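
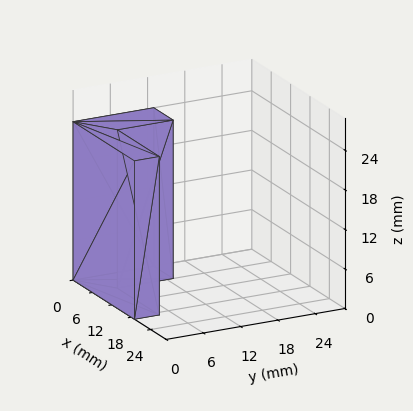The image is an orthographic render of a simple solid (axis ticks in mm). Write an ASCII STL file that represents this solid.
Reading the render: the shape is an L-shaped prism: outer 19 × 13 mm, arm thicknesses ≈ 4 mm (horizontal) and 6 mm (vertical), extruded 24 mm in z (dimensions read to the nearest mm from the axis ticks). For the STL, each face is triangulated and given an outward normal.

solid part
  facet normal 0.0000 0.0000 -1.0000
    outer loop
      vertex 19.0 4.0 0.0
      vertex 19.0 0.0 0.0
      vertex 0.0 0.0 0.0
    endloop
  endfacet
  facet normal 0.0000 0.0000 -1.0000
    outer loop
      vertex 6.0 4.0 0.0
      vertex 19.0 4.0 0.0
      vertex 0.0 0.0 0.0
    endloop
  endfacet
  facet normal 0.0000 0.0000 -1.0000
    outer loop
      vertex 6.0 13.0 0.0
      vertex 6.0 4.0 0.0
      vertex 0.0 0.0 0.0
    endloop
  endfacet
  facet normal 0.0000 0.0000 -1.0000
    outer loop
      vertex 0.0 13.0 0.0
      vertex 6.0 13.0 0.0
      vertex 0.0 0.0 0.0
    endloop
  endfacet
  facet normal 0.0000 0.0000 1.0000
    outer loop
      vertex 0.0 0.0 24.0
      vertex 19.0 0.0 24.0
      vertex 19.0 4.0 24.0
    endloop
  endfacet
  facet normal 0.0000 0.0000 1.0000
    outer loop
      vertex 0.0 0.0 24.0
      vertex 19.0 4.0 24.0
      vertex 6.0 4.0 24.0
    endloop
  endfacet
  facet normal 0.0000 0.0000 1.0000
    outer loop
      vertex 0.0 0.0 24.0
      vertex 6.0 4.0 24.0
      vertex 6.0 13.0 24.0
    endloop
  endfacet
  facet normal 0.0000 0.0000 1.0000
    outer loop
      vertex 0.0 0.0 24.0
      vertex 6.0 13.0 24.0
      vertex 0.0 13.0 24.0
    endloop
  endfacet
  facet normal 0.0000 -1.0000 0.0000
    outer loop
      vertex 0.0 0.0 0.0
      vertex 19.0 0.0 0.0
      vertex 19.0 0.0 24.0
    endloop
  endfacet
  facet normal 0.0000 -1.0000 0.0000
    outer loop
      vertex 0.0 0.0 0.0
      vertex 19.0 0.0 24.0
      vertex 0.0 0.0 24.0
    endloop
  endfacet
  facet normal 1.0000 0.0000 0.0000
    outer loop
      vertex 19.0 0.0 0.0
      vertex 19.0 4.0 0.0
      vertex 19.0 4.0 24.0
    endloop
  endfacet
  facet normal 1.0000 0.0000 0.0000
    outer loop
      vertex 19.0 0.0 0.0
      vertex 19.0 4.0 24.0
      vertex 19.0 0.0 24.0
    endloop
  endfacet
  facet normal 0.0000 1.0000 0.0000
    outer loop
      vertex 19.0 4.0 0.0
      vertex 6.0 4.0 0.0
      vertex 6.0 4.0 24.0
    endloop
  endfacet
  facet normal 0.0000 1.0000 0.0000
    outer loop
      vertex 19.0 4.0 0.0
      vertex 6.0 4.0 24.0
      vertex 19.0 4.0 24.0
    endloop
  endfacet
  facet normal 1.0000 0.0000 0.0000
    outer loop
      vertex 6.0 4.0 0.0
      vertex 6.0 13.0 0.0
      vertex 6.0 13.0 24.0
    endloop
  endfacet
  facet normal 1.0000 0.0000 0.0000
    outer loop
      vertex 6.0 4.0 0.0
      vertex 6.0 13.0 24.0
      vertex 6.0 4.0 24.0
    endloop
  endfacet
  facet normal 0.0000 1.0000 0.0000
    outer loop
      vertex 6.0 13.0 0.0
      vertex 0.0 13.0 0.0
      vertex 0.0 13.0 24.0
    endloop
  endfacet
  facet normal 0.0000 1.0000 0.0000
    outer loop
      vertex 6.0 13.0 0.0
      vertex 0.0 13.0 24.0
      vertex 6.0 13.0 24.0
    endloop
  endfacet
  facet normal -1.0000 0.0000 0.0000
    outer loop
      vertex 0.0 13.0 0.0
      vertex 0.0 0.0 0.0
      vertex 0.0 0.0 24.0
    endloop
  endfacet
  facet normal -1.0000 0.0000 0.0000
    outer loop
      vertex 0.0 13.0 0.0
      vertex 0.0 0.0 24.0
      vertex 0.0 13.0 24.0
    endloop
  endfacet
endsolid part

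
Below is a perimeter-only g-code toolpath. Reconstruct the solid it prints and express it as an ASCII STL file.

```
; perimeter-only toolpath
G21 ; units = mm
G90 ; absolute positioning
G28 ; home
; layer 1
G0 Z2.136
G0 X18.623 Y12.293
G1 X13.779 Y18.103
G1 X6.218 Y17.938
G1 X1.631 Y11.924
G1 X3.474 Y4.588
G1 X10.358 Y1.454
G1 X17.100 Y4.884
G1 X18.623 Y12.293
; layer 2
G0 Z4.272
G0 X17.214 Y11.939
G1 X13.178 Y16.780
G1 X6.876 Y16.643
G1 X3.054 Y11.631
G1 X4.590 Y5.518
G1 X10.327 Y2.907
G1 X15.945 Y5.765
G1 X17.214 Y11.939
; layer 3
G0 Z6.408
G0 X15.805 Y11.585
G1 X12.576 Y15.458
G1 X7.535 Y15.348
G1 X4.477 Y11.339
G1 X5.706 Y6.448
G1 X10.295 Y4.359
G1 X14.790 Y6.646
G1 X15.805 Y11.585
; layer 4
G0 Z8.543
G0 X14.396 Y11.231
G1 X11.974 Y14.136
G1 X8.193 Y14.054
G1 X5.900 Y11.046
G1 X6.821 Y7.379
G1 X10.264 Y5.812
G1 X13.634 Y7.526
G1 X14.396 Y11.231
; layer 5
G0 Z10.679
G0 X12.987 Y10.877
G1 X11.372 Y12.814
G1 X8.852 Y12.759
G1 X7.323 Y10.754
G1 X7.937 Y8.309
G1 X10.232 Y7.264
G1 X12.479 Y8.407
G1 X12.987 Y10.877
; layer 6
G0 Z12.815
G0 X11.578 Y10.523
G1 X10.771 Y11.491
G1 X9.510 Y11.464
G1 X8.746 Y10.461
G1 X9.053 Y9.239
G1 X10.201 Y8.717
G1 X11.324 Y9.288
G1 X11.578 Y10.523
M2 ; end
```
solid part
  facet normal 0.0000 0.0000 -1.0000
    outer loop
      vertex 5.559 19.233 0.000
      vertex 14.381 19.425 0.000
      vertex 20.032 12.647 0.000
    endloop
  endfacet
  facet normal 0.0000 0.0000 -1.0000
    outer loop
      vertex 0.208 12.216 0.000
      vertex 5.559 19.233 0.000
      vertex 20.032 12.647 0.000
    endloop
  endfacet
  facet normal 0.0000 0.0000 -1.0000
    outer loop
      vertex 2.358 3.658 0.000
      vertex 0.208 12.216 0.000
      vertex 20.032 12.647 0.000
    endloop
  endfacet
  facet normal 0.0000 0.0000 -1.0000
    outer loop
      vertex 10.390 0.002 0.000
      vertex 2.358 3.658 0.000
      vertex 20.032 12.647 0.000
    endloop
  endfacet
  facet normal 0.0000 0.0000 -1.0000
    outer loop
      vertex 18.255 4.003 0.000
      vertex 10.390 0.002 0.000
      vertex 20.032 12.647 0.000
    endloop
  endfacet
  facet normal 0.6549 0.5460 0.5225
    outer loop
      vertex 20.032 12.647 0.000
      vertex 14.381 19.425 0.000
      vertex 10.169 10.169 14.951
    endloop
  endfacet
  facet normal -0.0186 0.8524 0.5225
    outer loop
      vertex 14.381 19.425 0.000
      vertex 5.559 19.233 0.000
      vertex 10.169 10.169 14.951
    endloop
  endfacet
  facet normal -0.6780 0.5170 0.5225
    outer loop
      vertex 5.559 19.233 0.000
      vertex 0.208 12.216 0.000
      vertex 10.169 10.169 14.951
    endloop
  endfacet
  facet normal -0.8269 -0.2078 0.5225
    outer loop
      vertex 0.208 12.216 0.000
      vertex 2.358 3.658 0.000
      vertex 10.169 10.169 14.951
    endloop
  endfacet
  facet normal -0.3532 -0.7760 0.5225
    outer loop
      vertex 2.358 3.658 0.000
      vertex 10.390 0.002 0.000
      vertex 10.169 10.169 14.951
    endloop
  endfacet
  facet normal 0.3866 -0.7600 0.5225
    outer loop
      vertex 10.390 0.002 0.000
      vertex 18.255 4.003 0.000
      vertex 10.169 10.169 14.951
    endloop
  endfacet
  facet normal 0.8352 -0.1717 0.5225
    outer loop
      vertex 18.255 4.003 0.000
      vertex 20.032 12.647 0.000
      vertex 10.169 10.169 14.951
    endloop
  endfacet
endsolid part

The G0 Z moves step by Δz≈2.136 mm. The G1 loops shrink linearly with z, so the solid tapers from its base footprint up to z≈15. Closing with a flat bottom cap and the tapered top and triangulating gives 12 facets — a regular 7-sided pyramid, base circumscribed radius ≈ 10.2 mm, apex at z ≈ 15 mm.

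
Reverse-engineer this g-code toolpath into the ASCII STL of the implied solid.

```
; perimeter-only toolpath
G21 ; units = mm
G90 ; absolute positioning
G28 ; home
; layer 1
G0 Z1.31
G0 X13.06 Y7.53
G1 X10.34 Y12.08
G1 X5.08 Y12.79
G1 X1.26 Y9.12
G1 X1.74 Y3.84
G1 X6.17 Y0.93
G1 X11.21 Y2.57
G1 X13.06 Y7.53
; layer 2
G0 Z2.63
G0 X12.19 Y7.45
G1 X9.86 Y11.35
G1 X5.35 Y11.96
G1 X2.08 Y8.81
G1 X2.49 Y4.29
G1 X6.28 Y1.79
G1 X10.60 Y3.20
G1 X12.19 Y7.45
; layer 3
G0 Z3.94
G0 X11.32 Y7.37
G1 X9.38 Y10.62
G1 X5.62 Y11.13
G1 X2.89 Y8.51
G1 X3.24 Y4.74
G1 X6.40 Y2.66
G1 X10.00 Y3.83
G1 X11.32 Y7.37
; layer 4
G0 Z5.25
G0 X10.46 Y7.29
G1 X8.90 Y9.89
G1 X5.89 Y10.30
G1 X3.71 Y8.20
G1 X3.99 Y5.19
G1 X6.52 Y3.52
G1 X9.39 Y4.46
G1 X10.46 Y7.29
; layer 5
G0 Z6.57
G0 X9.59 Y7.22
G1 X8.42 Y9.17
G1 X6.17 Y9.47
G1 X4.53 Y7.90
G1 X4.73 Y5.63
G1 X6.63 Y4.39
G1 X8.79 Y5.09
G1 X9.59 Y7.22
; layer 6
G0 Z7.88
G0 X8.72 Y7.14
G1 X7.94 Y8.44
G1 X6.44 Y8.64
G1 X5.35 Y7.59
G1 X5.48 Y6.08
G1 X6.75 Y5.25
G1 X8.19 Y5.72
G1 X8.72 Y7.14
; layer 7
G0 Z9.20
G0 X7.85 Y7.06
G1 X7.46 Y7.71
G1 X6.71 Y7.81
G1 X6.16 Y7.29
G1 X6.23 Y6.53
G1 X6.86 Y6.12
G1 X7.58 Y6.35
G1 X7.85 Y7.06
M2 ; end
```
solid part
  facet normal 0.0000 0.0000 -1.0000
    outer loop
      vertex 4.81 13.62 0.00
      vertex 10.82 12.81 0.00
      vertex 13.93 7.61 0.00
    endloop
  endfacet
  facet normal 0.0000 0.0000 -1.0000
    outer loop
      vertex 0.44 9.42 0.00
      vertex 4.81 13.62 0.00
      vertex 13.93 7.61 0.00
    endloop
  endfacet
  facet normal 0.0000 0.0000 -1.0000
    outer loop
      vertex 0.99 3.39 0.00
      vertex 0.44 9.42 0.00
      vertex 13.93 7.61 0.00
    endloop
  endfacet
  facet normal 0.0000 0.0000 -1.0000
    outer loop
      vertex 6.05 0.06 0.00
      vertex 0.99 3.39 0.00
      vertex 13.93 7.61 0.00
    endloop
  endfacet
  facet normal 0.0000 0.0000 -1.0000
    outer loop
      vertex 11.81 1.94 0.00
      vertex 6.05 0.06 0.00
      vertex 13.93 7.61 0.00
    endloop
  endfacet
  facet normal 0.7365 0.4405 0.5134
    outer loop
      vertex 13.93 7.61 0.00
      vertex 10.82 12.81 0.00
      vertex 6.98 6.98 10.51
    endloop
  endfacet
  facet normal 0.1146 0.8504 0.5136
    outer loop
      vertex 10.82 12.81 0.00
      vertex 4.81 13.62 0.00
      vertex 6.98 6.98 10.51
    endloop
  endfacet
  facet normal -0.5946 0.6186 0.5136
    outer loop
      vertex 4.81 13.62 0.00
      vertex 0.44 9.42 0.00
      vertex 6.98 6.98 10.51
    endloop
  endfacet
  facet normal -0.8545 -0.0779 0.5136
    outer loop
      vertex 0.44 9.42 0.00
      vertex 0.99 3.39 0.00
      vertex 6.98 6.98 10.51
    endloop
  endfacet
  facet normal -0.4717 -0.7167 0.5136
    outer loop
      vertex 0.99 3.39 0.00
      vertex 6.05 0.06 0.00
      vertex 6.98 6.98 10.51
    endloop
  endfacet
  facet normal 0.2662 -0.8157 0.5135
    outer loop
      vertex 6.05 0.06 0.00
      vertex 11.81 1.94 0.00
      vertex 6.98 6.98 10.51
    endloop
  endfacet
  facet normal 0.8038 -0.3005 0.5135
    outer loop
      vertex 11.81 1.94 0.00
      vertex 13.93 7.61 0.00
      vertex 6.98 6.98 10.51
    endloop
  endfacet
endsolid part

The G0 Z moves step by Δz≈1.31 mm. The G1 loops shrink linearly with z, so the solid tapers from its base footprint up to z≈10.5. Closing with a flat bottom cap and the tapered top and triangulating gives 12 facets — a regular 7-sided pyramid, base circumscribed radius ≈ 6.98 mm, apex at z ≈ 10.5 mm.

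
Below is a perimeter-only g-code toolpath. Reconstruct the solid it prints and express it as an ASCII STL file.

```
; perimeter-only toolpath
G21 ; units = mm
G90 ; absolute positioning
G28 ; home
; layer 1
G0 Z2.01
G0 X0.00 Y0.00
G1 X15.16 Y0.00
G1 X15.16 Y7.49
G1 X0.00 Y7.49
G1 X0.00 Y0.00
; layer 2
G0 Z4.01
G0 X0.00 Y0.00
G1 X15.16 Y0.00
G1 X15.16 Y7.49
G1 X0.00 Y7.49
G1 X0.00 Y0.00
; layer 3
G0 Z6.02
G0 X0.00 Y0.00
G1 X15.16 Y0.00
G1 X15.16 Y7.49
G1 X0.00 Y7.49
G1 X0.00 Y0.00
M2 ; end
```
solid part
  facet normal 0.0000 0.0000 -1.0000
    outer loop
      vertex 15.16 7.49 0.00
      vertex 15.16 0.00 0.00
      vertex 0.00 0.00 0.00
    endloop
  endfacet
  facet normal 0.0000 0.0000 -1.0000
    outer loop
      vertex 0.00 7.49 0.00
      vertex 15.16 7.49 0.00
      vertex 0.00 0.00 0.00
    endloop
  endfacet
  facet normal 0.0000 0.0000 1.0000
    outer loop
      vertex 0.00 0.00 6.02
      vertex 15.16 0.00 6.02
      vertex 15.16 7.49 6.02
    endloop
  endfacet
  facet normal 0.0000 0.0000 1.0000
    outer loop
      vertex 0.00 0.00 6.02
      vertex 15.16 7.49 6.02
      vertex 0.00 7.49 6.02
    endloop
  endfacet
  facet normal 0.0000 -1.0000 0.0000
    outer loop
      vertex 0.00 0.00 0.00
      vertex 15.16 0.00 0.00
      vertex 15.16 0.00 6.02
    endloop
  endfacet
  facet normal 0.0000 -1.0000 0.0000
    outer loop
      vertex 0.00 0.00 0.00
      vertex 15.16 0.00 6.02
      vertex 0.00 0.00 6.02
    endloop
  endfacet
  facet normal 0.0000 1.0000 0.0000
    outer loop
      vertex 15.16 7.49 6.02
      vertex 15.16 7.49 0.00
      vertex 0.00 7.49 0.00
    endloop
  endfacet
  facet normal 0.0000 1.0000 0.0000
    outer loop
      vertex 0.00 7.49 6.02
      vertex 15.16 7.49 6.02
      vertex 0.00 7.49 0.00
    endloop
  endfacet
  facet normal -1.0000 0.0000 0.0000
    outer loop
      vertex 0.00 7.49 6.02
      vertex 0.00 7.49 0.00
      vertex 0.00 0.00 0.00
    endloop
  endfacet
  facet normal -1.0000 0.0000 0.0000
    outer loop
      vertex 0.00 0.00 6.02
      vertex 0.00 7.49 6.02
      vertex 0.00 0.00 0.00
    endloop
  endfacet
  facet normal 1.0000 0.0000 0.0000
    outer loop
      vertex 15.16 0.00 0.00
      vertex 15.16 7.49 0.00
      vertex 15.16 7.49 6.02
    endloop
  endfacet
  facet normal 1.0000 0.0000 0.0000
    outer loop
      vertex 15.16 0.00 0.00
      vertex 15.16 7.49 6.02
      vertex 15.16 0.00 6.02
    endloop
  endfacet
endsolid part

The G0 Z moves step by Δz≈2.01 mm. Every layer's G1 loop is the same polygon, so the solid is a straight extrusion of it from z=0 to z≈6.02. Closing with flat bottom and top caps and triangulating gives 12 facets — a rectangular box, roughly 15.2 × 7.49 mm footprint and 6.02 mm tall.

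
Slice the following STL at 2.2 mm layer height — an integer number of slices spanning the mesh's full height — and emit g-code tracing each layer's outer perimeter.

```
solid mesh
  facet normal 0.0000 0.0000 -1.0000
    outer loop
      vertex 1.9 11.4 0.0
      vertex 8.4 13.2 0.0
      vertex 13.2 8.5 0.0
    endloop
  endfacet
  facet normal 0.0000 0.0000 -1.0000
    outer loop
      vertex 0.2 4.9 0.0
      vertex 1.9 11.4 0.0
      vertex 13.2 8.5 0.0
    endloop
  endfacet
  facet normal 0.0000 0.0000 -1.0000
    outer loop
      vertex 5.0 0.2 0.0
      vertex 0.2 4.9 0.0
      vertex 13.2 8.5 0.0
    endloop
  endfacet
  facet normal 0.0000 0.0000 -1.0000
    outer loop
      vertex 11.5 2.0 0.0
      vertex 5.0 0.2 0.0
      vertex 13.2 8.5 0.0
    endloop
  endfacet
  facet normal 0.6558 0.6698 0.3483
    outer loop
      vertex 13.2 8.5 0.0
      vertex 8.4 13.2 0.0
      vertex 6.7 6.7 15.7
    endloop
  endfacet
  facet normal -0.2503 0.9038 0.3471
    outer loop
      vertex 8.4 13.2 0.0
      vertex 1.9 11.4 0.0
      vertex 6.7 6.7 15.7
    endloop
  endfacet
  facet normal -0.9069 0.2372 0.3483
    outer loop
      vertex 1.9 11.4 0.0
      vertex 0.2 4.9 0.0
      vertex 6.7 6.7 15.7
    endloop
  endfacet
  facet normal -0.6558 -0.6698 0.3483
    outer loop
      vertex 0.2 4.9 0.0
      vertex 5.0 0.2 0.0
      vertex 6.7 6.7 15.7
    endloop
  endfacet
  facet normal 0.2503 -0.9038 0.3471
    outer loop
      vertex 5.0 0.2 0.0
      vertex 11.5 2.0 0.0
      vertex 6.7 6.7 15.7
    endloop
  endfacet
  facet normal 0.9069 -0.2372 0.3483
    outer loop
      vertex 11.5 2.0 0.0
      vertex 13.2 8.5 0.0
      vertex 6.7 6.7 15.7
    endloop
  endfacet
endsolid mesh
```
; perimeter-only toolpath
G21 ; units = mm
G90 ; absolute positioning
G28 ; home
; layer 1
G0 Z2.2
G0 X12.3 Y8.2
G1 X8.2 Y12.3
G1 X2.6 Y10.7
G1 X1.1 Y5.2
G1 X5.2 Y1.1
G1 X10.8 Y2.7
G1 X12.3 Y8.2
; layer 2
G0 Z4.5
G0 X11.3 Y8.0
G1 X7.9 Y11.3
G1 X3.3 Y10.1
G1 X2.1 Y5.4
G1 X5.5 Y2.1
G1 X10.1 Y3.3
G1 X11.3 Y8.0
; layer 3
G0 Z6.7
G0 X10.4 Y7.7
G1 X7.7 Y10.4
G1 X4.0 Y9.4
G1 X3.0 Y5.7
G1 X5.7 Y3.0
G1 X9.4 Y4.0
G1 X10.4 Y7.7
; layer 4
G0 Z9.0
G0 X9.5 Y7.5
G1 X7.4 Y9.5
G1 X4.6 Y8.7
G1 X3.9 Y5.9
G1 X6.0 Y3.9
G1 X8.8 Y4.7
G1 X9.5 Y7.5
; layer 5
G0 Z11.2
G0 X8.6 Y7.2
G1 X7.2 Y8.6
G1 X5.3 Y8.0
G1 X4.8 Y6.2
G1 X6.2 Y4.8
G1 X8.1 Y5.4
G1 X8.6 Y7.2
; layer 6
G0 Z13.5
G0 X7.6 Y7.0
G1 X6.9 Y7.6
G1 X6.0 Y7.4
G1 X5.8 Y6.4
G1 X6.5 Y5.8
G1 X7.4 Y6.0
G1 X7.6 Y7.0
M2 ; end

The solid is a regular 6-sided pyramid, base circumscribed radius ≈ 6.7 mm, apex at z ≈ 15.7 mm. Slicing at Δz = 2.2 mm — 7 equal slices spanning the solid's height, so layer i sits at z = i·h/7 — gives 6 non-empty perimeters. Each is a 6-segment closed polygon; G0 lifts to the layer z and rapids to the start vertex, then G1 traces the edges. The cross-section shrinks linearly with z (the slice at the apex is degenerate and omitted).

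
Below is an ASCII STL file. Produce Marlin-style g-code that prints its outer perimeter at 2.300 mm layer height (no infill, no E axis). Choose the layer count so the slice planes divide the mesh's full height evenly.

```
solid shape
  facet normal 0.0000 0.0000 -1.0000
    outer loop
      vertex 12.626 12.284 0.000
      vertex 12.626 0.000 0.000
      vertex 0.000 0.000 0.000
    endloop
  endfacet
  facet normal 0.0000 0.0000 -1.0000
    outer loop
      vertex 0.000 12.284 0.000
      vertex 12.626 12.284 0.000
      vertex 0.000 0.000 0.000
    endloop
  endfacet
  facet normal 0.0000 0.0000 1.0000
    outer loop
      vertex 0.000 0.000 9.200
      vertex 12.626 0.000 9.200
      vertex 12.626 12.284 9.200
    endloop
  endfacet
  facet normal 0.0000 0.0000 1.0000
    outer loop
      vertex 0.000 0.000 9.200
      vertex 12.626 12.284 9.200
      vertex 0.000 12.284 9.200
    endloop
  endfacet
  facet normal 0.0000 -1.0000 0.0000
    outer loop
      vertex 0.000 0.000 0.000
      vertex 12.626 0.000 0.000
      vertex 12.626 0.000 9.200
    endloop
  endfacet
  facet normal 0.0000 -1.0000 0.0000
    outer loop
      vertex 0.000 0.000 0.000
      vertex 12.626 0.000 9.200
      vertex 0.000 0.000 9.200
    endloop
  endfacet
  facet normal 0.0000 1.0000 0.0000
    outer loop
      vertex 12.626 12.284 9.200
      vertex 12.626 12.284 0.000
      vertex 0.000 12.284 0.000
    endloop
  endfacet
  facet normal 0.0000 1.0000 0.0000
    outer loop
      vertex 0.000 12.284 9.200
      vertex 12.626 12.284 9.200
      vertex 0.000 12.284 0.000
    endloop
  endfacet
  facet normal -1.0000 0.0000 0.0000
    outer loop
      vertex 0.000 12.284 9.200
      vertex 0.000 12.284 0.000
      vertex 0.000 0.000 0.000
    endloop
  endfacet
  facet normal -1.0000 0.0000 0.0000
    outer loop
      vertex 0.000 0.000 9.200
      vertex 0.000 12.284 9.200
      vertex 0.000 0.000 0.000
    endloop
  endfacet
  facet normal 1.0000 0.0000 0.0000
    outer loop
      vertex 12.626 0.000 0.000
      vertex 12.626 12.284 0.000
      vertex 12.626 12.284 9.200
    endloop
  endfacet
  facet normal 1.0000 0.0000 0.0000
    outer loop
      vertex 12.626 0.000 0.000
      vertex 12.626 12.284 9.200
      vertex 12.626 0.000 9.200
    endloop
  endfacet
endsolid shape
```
; perimeter-only toolpath
G21 ; units = mm
G90 ; absolute positioning
G28 ; home
; layer 1
G0 Z2.300
G0 X0.000 Y0.000
G1 X12.626 Y0.000
G1 X12.626 Y12.284
G1 X0.000 Y12.284
G1 X0.000 Y0.000
; layer 2
G0 Z4.600
G0 X0.000 Y0.000
G1 X12.626 Y0.000
G1 X12.626 Y12.284
G1 X0.000 Y12.284
G1 X0.000 Y0.000
; layer 3
G0 Z6.900
G0 X0.000 Y0.000
G1 X12.626 Y0.000
G1 X12.626 Y12.284
G1 X0.000 Y12.284
G1 X0.000 Y0.000
; layer 4
G0 Z9.200
G0 X0.000 Y0.000
G1 X12.626 Y0.000
G1 X12.626 Y12.284
G1 X0.000 Y12.284
G1 X0.000 Y0.000
M2 ; end

The solid is a rectangular box, roughly 12.6 × 12.3 mm footprint and 9.2 mm tall. Slicing at Δz = 2.300 mm — 4 equal slices spanning the solid's height, so layer i sits at z = i·h/4 — gives 4 non-empty perimeters. Each is a 4-segment closed polygon; G0 lifts to the layer z and rapids to the start vertex, then G1 traces the edges.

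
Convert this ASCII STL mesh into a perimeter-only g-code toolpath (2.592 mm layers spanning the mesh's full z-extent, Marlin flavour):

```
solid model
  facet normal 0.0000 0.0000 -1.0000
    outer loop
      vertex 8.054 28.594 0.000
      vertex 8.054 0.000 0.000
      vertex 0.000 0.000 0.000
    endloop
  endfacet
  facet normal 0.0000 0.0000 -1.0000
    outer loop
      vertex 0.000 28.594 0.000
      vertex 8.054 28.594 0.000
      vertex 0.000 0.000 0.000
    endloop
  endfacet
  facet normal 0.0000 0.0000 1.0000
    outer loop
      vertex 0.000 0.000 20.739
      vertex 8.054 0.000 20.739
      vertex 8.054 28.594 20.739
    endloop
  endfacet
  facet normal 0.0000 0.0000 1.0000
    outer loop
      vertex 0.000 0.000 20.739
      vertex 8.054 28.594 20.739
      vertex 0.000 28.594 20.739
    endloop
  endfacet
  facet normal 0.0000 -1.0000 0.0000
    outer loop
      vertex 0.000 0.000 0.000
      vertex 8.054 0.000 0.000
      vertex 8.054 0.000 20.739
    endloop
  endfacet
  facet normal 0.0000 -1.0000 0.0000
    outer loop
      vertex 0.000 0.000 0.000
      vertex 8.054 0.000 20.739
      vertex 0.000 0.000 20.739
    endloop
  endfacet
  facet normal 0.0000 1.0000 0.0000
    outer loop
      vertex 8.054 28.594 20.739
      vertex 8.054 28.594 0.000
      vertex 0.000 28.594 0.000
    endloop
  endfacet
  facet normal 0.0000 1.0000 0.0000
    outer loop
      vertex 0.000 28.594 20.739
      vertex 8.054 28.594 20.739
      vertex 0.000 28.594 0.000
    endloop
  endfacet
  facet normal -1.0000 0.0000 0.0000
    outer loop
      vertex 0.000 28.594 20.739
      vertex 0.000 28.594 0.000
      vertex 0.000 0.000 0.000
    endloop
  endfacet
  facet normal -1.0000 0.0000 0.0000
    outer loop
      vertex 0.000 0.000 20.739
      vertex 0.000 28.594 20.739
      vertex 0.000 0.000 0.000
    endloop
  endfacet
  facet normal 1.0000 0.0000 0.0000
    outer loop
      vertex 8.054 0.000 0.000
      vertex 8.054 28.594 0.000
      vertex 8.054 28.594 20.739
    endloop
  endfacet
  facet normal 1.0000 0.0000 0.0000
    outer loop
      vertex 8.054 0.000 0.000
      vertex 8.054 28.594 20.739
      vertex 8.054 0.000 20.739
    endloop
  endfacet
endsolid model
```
; perimeter-only toolpath
G21 ; units = mm
G90 ; absolute positioning
G28 ; home
; layer 1
G0 Z2.592
G0 X0.000 Y0.000
G1 X8.054 Y0.000
G1 X8.054 Y28.594
G1 X0.000 Y28.594
G1 X0.000 Y0.000
; layer 2
G0 Z5.185
G0 X0.000 Y0.000
G1 X8.054 Y0.000
G1 X8.054 Y28.594
G1 X0.000 Y28.594
G1 X0.000 Y0.000
; layer 3
G0 Z7.777
G0 X0.000 Y0.000
G1 X8.054 Y0.000
G1 X8.054 Y28.594
G1 X0.000 Y28.594
G1 X0.000 Y0.000
; layer 4
G0 Z10.370
G0 X0.000 Y0.000
G1 X8.054 Y0.000
G1 X8.054 Y28.594
G1 X0.000 Y28.594
G1 X0.000 Y0.000
; layer 5
G0 Z12.962
G0 X0.000 Y0.000
G1 X8.054 Y0.000
G1 X8.054 Y28.594
G1 X0.000 Y28.594
G1 X0.000 Y0.000
; layer 6
G0 Z15.554
G0 X0.000 Y0.000
G1 X8.054 Y0.000
G1 X8.054 Y28.594
G1 X0.000 Y28.594
G1 X0.000 Y0.000
; layer 7
G0 Z18.147
G0 X0.000 Y0.000
G1 X8.054 Y0.000
G1 X8.054 Y28.594
G1 X0.000 Y28.594
G1 X0.000 Y0.000
; layer 8
G0 Z20.739
G0 X0.000 Y0.000
G1 X8.054 Y0.000
G1 X8.054 Y28.594
G1 X0.000 Y28.594
G1 X0.000 Y0.000
M2 ; end

The solid is a rectangular box, roughly 8.05 × 28.6 mm footprint and 20.7 mm tall. Slicing at Δz = 2.592 mm — 8 equal slices spanning the solid's height, so layer i sits at z = i·h/8 — gives 8 non-empty perimeters. Each is a 4-segment closed polygon; G0 lifts to the layer z and rapids to the start vertex, then G1 traces the edges.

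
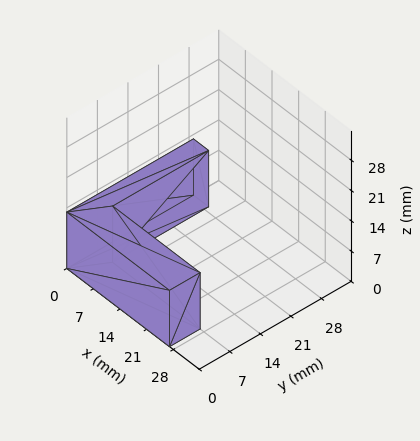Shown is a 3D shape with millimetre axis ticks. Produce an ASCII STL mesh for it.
Reading the render: the shape is an L-shaped prism: outer 27 × 29 mm, arm thicknesses ≈ 7 mm (horizontal) and 4 mm (vertical), extruded 13 mm in z (dimensions read to the nearest mm from the axis ticks). For the STL, each face is triangulated and given an outward normal.

solid part
  facet normal 0.0000 0.0000 -1.0000
    outer loop
      vertex 27.00 7.00 0.00
      vertex 27.00 0.00 0.00
      vertex 0.00 0.00 0.00
    endloop
  endfacet
  facet normal 0.0000 0.0000 -1.0000
    outer loop
      vertex 4.00 7.00 0.00
      vertex 27.00 7.00 0.00
      vertex 0.00 0.00 0.00
    endloop
  endfacet
  facet normal 0.0000 0.0000 -1.0000
    outer loop
      vertex 4.00 29.00 0.00
      vertex 4.00 7.00 0.00
      vertex 0.00 0.00 0.00
    endloop
  endfacet
  facet normal 0.0000 0.0000 -1.0000
    outer loop
      vertex 0.00 29.00 0.00
      vertex 4.00 29.00 0.00
      vertex 0.00 0.00 0.00
    endloop
  endfacet
  facet normal 0.0000 0.0000 1.0000
    outer loop
      vertex 0.00 0.00 13.00
      vertex 27.00 0.00 13.00
      vertex 27.00 7.00 13.00
    endloop
  endfacet
  facet normal 0.0000 0.0000 1.0000
    outer loop
      vertex 0.00 0.00 13.00
      vertex 27.00 7.00 13.00
      vertex 4.00 7.00 13.00
    endloop
  endfacet
  facet normal 0.0000 0.0000 1.0000
    outer loop
      vertex 0.00 0.00 13.00
      vertex 4.00 7.00 13.00
      vertex 4.00 29.00 13.00
    endloop
  endfacet
  facet normal 0.0000 0.0000 1.0000
    outer loop
      vertex 0.00 0.00 13.00
      vertex 4.00 29.00 13.00
      vertex 0.00 29.00 13.00
    endloop
  endfacet
  facet normal 0.0000 -1.0000 0.0000
    outer loop
      vertex 0.00 0.00 0.00
      vertex 27.00 0.00 0.00
      vertex 27.00 0.00 13.00
    endloop
  endfacet
  facet normal 0.0000 -1.0000 0.0000
    outer loop
      vertex 0.00 0.00 0.00
      vertex 27.00 0.00 13.00
      vertex 0.00 0.00 13.00
    endloop
  endfacet
  facet normal 1.0000 0.0000 0.0000
    outer loop
      vertex 27.00 0.00 0.00
      vertex 27.00 7.00 0.00
      vertex 27.00 7.00 13.00
    endloop
  endfacet
  facet normal 1.0000 0.0000 0.0000
    outer loop
      vertex 27.00 0.00 0.00
      vertex 27.00 7.00 13.00
      vertex 27.00 0.00 13.00
    endloop
  endfacet
  facet normal 0.0000 1.0000 0.0000
    outer loop
      vertex 27.00 7.00 0.00
      vertex 4.00 7.00 0.00
      vertex 4.00 7.00 13.00
    endloop
  endfacet
  facet normal 0.0000 1.0000 0.0000
    outer loop
      vertex 27.00 7.00 0.00
      vertex 4.00 7.00 13.00
      vertex 27.00 7.00 13.00
    endloop
  endfacet
  facet normal 1.0000 0.0000 0.0000
    outer loop
      vertex 4.00 7.00 0.00
      vertex 4.00 29.00 0.00
      vertex 4.00 29.00 13.00
    endloop
  endfacet
  facet normal 1.0000 0.0000 0.0000
    outer loop
      vertex 4.00 7.00 0.00
      vertex 4.00 29.00 13.00
      vertex 4.00 7.00 13.00
    endloop
  endfacet
  facet normal 0.0000 1.0000 0.0000
    outer loop
      vertex 4.00 29.00 0.00
      vertex 0.00 29.00 0.00
      vertex 0.00 29.00 13.00
    endloop
  endfacet
  facet normal 0.0000 1.0000 0.0000
    outer loop
      vertex 4.00 29.00 0.00
      vertex 0.00 29.00 13.00
      vertex 4.00 29.00 13.00
    endloop
  endfacet
  facet normal -1.0000 0.0000 0.0000
    outer loop
      vertex 0.00 29.00 0.00
      vertex 0.00 0.00 0.00
      vertex 0.00 0.00 13.00
    endloop
  endfacet
  facet normal -1.0000 0.0000 0.0000
    outer loop
      vertex 0.00 29.00 0.00
      vertex 0.00 0.00 13.00
      vertex 0.00 29.00 13.00
    endloop
  endfacet
endsolid part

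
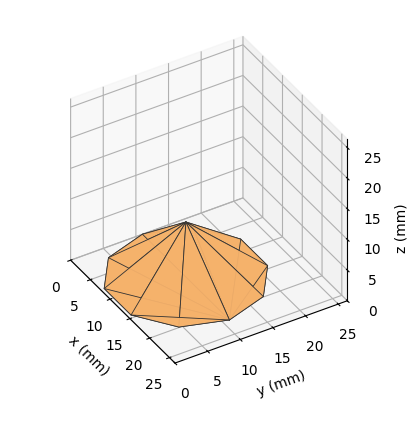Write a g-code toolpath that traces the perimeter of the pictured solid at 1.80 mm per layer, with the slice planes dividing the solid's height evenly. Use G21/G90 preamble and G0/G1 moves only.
Reading the render: the shape is a regular 10-sided pyramid, base circumscribed radius ≈ 11 mm, apex at z ≈ 9 mm (dimensions read to the nearest mm from the axis ticks). For the g-code, the solid's height is divided into equal slices at the stated Δz and each level perimeter traced with G1 moves after a G0 lift.

; perimeter-only toolpath
G21 ; units = mm
G90 ; absolute positioning
G28 ; home
; layer 1
G0 Z1.80
G0 X19.80 Y11.00
G1 X18.12 Y16.18
G1 X13.72 Y19.37
G1 X8.28 Y19.37
G1 X3.88 Y16.18
G1 X2.20 Y11.00
G1 X3.88 Y5.82
G1 X8.28 Y2.63
G1 X13.72 Y2.63
G1 X18.12 Y5.82
G1 X19.80 Y11.00
; layer 2
G0 Z3.60
G0 X17.60 Y11.00
G1 X16.34 Y14.88
G1 X13.04 Y17.28
G1 X8.96 Y17.28
G1 X5.66 Y14.88
G1 X4.40 Y11.00
G1 X5.66 Y7.12
G1 X8.96 Y4.72
G1 X13.04 Y4.72
G1 X16.34 Y7.12
G1 X17.60 Y11.00
; layer 3
G0 Z5.40
G0 X15.40 Y11.00
G1 X14.56 Y13.59
G1 X12.36 Y15.18
G1 X9.64 Y15.18
G1 X7.44 Y13.59
G1 X6.60 Y11.00
G1 X7.44 Y8.41
G1 X9.64 Y6.82
G1 X12.36 Y6.82
G1 X14.56 Y8.41
G1 X15.40 Y11.00
; layer 4
G0 Z7.20
G0 X13.20 Y11.00
G1 X12.78 Y12.29
G1 X11.68 Y13.09
G1 X10.32 Y13.09
G1 X9.22 Y12.29
G1 X8.80 Y11.00
G1 X9.22 Y9.71
G1 X10.32 Y8.91
G1 X11.68 Y8.91
G1 X12.78 Y9.71
G1 X13.20 Y11.00
M2 ; end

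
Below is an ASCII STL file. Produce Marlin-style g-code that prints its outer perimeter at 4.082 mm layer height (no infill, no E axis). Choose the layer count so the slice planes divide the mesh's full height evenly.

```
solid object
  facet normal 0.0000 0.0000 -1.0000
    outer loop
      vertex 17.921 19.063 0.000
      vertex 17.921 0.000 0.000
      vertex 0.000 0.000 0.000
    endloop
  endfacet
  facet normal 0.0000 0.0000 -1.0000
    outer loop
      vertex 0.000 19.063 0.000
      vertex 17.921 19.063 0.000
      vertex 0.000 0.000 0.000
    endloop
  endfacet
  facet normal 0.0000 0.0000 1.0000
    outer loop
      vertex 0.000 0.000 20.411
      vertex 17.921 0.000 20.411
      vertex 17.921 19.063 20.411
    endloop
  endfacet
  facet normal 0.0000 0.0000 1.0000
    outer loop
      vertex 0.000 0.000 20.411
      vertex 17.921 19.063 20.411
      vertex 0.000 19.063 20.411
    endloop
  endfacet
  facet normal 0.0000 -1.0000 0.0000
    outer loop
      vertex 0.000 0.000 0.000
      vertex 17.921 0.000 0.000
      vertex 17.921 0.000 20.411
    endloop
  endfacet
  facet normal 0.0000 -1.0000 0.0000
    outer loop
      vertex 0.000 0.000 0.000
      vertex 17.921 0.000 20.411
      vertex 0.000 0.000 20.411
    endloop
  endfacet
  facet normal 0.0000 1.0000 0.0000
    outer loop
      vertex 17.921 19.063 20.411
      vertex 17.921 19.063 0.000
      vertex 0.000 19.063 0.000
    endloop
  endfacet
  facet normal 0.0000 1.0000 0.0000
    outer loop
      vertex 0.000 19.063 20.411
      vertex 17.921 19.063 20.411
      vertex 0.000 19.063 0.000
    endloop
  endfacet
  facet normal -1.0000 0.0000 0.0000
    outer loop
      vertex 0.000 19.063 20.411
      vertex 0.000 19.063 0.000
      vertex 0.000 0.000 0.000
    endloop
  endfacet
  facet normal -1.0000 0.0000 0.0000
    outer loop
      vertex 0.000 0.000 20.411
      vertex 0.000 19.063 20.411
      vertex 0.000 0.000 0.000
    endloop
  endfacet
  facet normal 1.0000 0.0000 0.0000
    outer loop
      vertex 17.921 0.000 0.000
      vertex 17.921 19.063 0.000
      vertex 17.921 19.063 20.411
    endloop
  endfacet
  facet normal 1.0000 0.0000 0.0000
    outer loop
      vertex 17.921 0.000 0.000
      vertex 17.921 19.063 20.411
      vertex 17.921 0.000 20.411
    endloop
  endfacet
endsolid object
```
; perimeter-only toolpath
G21 ; units = mm
G90 ; absolute positioning
G28 ; home
; layer 1
G0 Z4.082
G0 X0.000 Y0.000
G1 X17.921 Y0.000
G1 X17.921 Y19.063
G1 X0.000 Y19.063
G1 X0.000 Y0.000
; layer 2
G0 Z8.164
G0 X0.000 Y0.000
G1 X17.921 Y0.000
G1 X17.921 Y19.063
G1 X0.000 Y19.063
G1 X0.000 Y0.000
; layer 3
G0 Z12.247
G0 X0.000 Y0.000
G1 X17.921 Y0.000
G1 X17.921 Y19.063
G1 X0.000 Y19.063
G1 X0.000 Y0.000
; layer 4
G0 Z16.329
G0 X0.000 Y0.000
G1 X17.921 Y0.000
G1 X17.921 Y19.063
G1 X0.000 Y19.063
G1 X0.000 Y0.000
; layer 5
G0 Z20.411
G0 X0.000 Y0.000
G1 X17.921 Y0.000
G1 X17.921 Y19.063
G1 X0.000 Y19.063
G1 X0.000 Y0.000
M2 ; end

The solid is a rectangular box, roughly 17.9 × 19.1 mm footprint and 20.4 mm tall. Slicing at Δz = 4.082 mm — 5 equal slices spanning the solid's height, so layer i sits at z = i·h/5 — gives 5 non-empty perimeters. Each is a 4-segment closed polygon; G0 lifts to the layer z and rapids to the start vertex, then G1 traces the edges.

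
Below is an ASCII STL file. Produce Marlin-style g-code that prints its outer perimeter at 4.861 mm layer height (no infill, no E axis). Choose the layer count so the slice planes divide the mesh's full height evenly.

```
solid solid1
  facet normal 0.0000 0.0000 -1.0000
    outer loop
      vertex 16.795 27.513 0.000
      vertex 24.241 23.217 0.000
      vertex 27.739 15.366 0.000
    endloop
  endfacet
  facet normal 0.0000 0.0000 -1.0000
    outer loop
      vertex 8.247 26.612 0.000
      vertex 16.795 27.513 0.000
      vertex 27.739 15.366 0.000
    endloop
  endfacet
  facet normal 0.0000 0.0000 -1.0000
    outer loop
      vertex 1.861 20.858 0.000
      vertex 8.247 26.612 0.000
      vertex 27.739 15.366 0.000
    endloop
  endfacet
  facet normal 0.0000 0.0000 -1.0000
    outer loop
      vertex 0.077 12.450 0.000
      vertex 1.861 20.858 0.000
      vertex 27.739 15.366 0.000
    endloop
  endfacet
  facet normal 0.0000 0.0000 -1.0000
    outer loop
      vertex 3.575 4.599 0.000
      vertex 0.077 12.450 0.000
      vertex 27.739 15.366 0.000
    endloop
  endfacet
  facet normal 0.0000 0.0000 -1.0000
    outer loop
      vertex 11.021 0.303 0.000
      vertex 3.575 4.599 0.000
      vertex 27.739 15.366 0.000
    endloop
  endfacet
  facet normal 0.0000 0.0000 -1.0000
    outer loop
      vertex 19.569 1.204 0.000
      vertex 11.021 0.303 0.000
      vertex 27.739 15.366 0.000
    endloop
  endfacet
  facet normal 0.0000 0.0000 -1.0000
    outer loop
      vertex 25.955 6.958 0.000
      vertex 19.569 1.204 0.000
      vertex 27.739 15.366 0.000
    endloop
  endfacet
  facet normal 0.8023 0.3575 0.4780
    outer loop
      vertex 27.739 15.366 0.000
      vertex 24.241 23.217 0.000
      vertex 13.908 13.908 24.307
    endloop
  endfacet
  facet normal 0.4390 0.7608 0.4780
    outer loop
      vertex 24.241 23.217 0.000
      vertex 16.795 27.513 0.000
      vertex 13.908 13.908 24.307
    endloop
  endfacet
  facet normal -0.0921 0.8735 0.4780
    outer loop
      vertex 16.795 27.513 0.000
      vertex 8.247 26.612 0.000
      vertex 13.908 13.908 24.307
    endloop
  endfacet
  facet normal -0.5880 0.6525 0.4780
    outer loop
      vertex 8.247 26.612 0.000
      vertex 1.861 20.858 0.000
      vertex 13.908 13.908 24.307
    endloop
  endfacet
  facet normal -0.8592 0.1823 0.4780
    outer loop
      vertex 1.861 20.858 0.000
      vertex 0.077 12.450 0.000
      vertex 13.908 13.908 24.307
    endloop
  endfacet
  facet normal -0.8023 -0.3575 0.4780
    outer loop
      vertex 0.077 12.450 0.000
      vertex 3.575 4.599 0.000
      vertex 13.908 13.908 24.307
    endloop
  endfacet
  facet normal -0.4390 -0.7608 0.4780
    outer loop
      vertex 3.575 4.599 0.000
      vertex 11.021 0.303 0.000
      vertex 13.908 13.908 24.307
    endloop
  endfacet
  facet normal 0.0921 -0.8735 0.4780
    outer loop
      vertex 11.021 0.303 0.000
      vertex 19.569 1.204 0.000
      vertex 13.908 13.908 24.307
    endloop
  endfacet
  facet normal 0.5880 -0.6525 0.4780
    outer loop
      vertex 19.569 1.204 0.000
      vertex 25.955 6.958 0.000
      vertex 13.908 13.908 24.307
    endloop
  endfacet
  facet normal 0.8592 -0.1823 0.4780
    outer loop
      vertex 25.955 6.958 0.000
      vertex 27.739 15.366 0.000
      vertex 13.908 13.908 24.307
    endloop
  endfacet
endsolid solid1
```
; perimeter-only toolpath
G21 ; units = mm
G90 ; absolute positioning
G28 ; home
; layer 1
G0 Z4.861
G0 X24.973 Y15.074
G1 X22.174 Y21.355
G1 X16.218 Y24.792
G1 X9.379 Y24.071
G1 X4.270 Y19.468
G1 X2.843 Y12.742
G1 X5.642 Y6.461
G1 X11.598 Y3.024
G1 X18.437 Y3.745
G1 X23.546 Y8.348
G1 X24.973 Y15.074
; layer 2
G0 Z9.723
G0 X22.207 Y14.783
G1 X20.108 Y19.493
G1 X15.640 Y22.071
G1 X10.511 Y21.530
G1 X6.680 Y18.078
G1 X5.609 Y13.033
G1 X7.708 Y8.323
G1 X12.176 Y5.745
G1 X17.305 Y6.286
G1 X21.136 Y9.738
G1 X22.207 Y14.783
; layer 3
G0 Z14.584
G0 X19.440 Y14.491
G1 X18.041 Y17.632
G1 X15.063 Y19.350
G1 X11.644 Y18.990
G1 X9.089 Y16.688
G1 X8.376 Y13.325
G1 X9.775 Y10.184
G1 X12.753 Y8.466
G1 X16.172 Y8.826
G1 X18.727 Y11.128
G1 X19.440 Y14.491
; layer 4
G0 Z19.446
G0 X16.674 Y14.200
G1 X15.975 Y15.770
G1 X14.485 Y16.629
G1 X12.776 Y16.449
G1 X11.499 Y15.298
G1 X11.142 Y13.616
G1 X11.841 Y12.046
G1 X13.331 Y11.187
G1 X15.040 Y11.367
G1 X16.317 Y12.518
G1 X16.674 Y14.200
M2 ; end

The solid is a regular 10-sided pyramid, base circumscribed radius ≈ 13.9 mm, apex at z ≈ 24.3 mm. Slicing at Δz = 4.861 mm — 5 equal slices spanning the solid's height, so layer i sits at z = i·h/5 — gives 4 non-empty perimeters. Each is a 10-segment closed polygon; G0 lifts to the layer z and rapids to the start vertex, then G1 traces the edges. The cross-section shrinks linearly with z (the slice at the apex is degenerate and omitted).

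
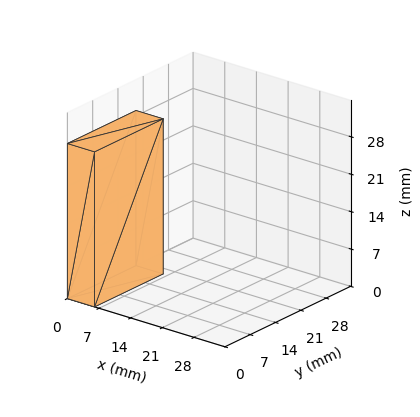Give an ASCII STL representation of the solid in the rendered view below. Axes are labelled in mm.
Reading the render: the shape is a rectangular box, roughly 6 × 19 mm footprint and 29 mm tall (dimensions read to the nearest mm from the axis ticks). For the STL, each face is triangulated and given an outward normal.

solid part
  facet normal 0.0000 0.0000 -1.0000
    outer loop
      vertex 6.0 19.0 0.0
      vertex 6.0 0.0 0.0
      vertex 0.0 0.0 0.0
    endloop
  endfacet
  facet normal 0.0000 0.0000 -1.0000
    outer loop
      vertex 0.0 19.0 0.0
      vertex 6.0 19.0 0.0
      vertex 0.0 0.0 0.0
    endloop
  endfacet
  facet normal 0.0000 0.0000 1.0000
    outer loop
      vertex 0.0 0.0 29.0
      vertex 6.0 0.0 29.0
      vertex 6.0 19.0 29.0
    endloop
  endfacet
  facet normal 0.0000 0.0000 1.0000
    outer loop
      vertex 0.0 0.0 29.0
      vertex 6.0 19.0 29.0
      vertex 0.0 19.0 29.0
    endloop
  endfacet
  facet normal 0.0000 -1.0000 0.0000
    outer loop
      vertex 0.0 0.0 0.0
      vertex 6.0 0.0 0.0
      vertex 6.0 0.0 29.0
    endloop
  endfacet
  facet normal 0.0000 -1.0000 0.0000
    outer loop
      vertex 0.0 0.0 0.0
      vertex 6.0 0.0 29.0
      vertex 0.0 0.0 29.0
    endloop
  endfacet
  facet normal 0.0000 1.0000 0.0000
    outer loop
      vertex 6.0 19.0 29.0
      vertex 6.0 19.0 0.0
      vertex 0.0 19.0 0.0
    endloop
  endfacet
  facet normal 0.0000 1.0000 0.0000
    outer loop
      vertex 0.0 19.0 29.0
      vertex 6.0 19.0 29.0
      vertex 0.0 19.0 0.0
    endloop
  endfacet
  facet normal -1.0000 0.0000 0.0000
    outer loop
      vertex 0.0 19.0 29.0
      vertex 0.0 19.0 0.0
      vertex 0.0 0.0 0.0
    endloop
  endfacet
  facet normal -1.0000 0.0000 0.0000
    outer loop
      vertex 0.0 0.0 29.0
      vertex 0.0 19.0 29.0
      vertex 0.0 0.0 0.0
    endloop
  endfacet
  facet normal 1.0000 0.0000 0.0000
    outer loop
      vertex 6.0 0.0 0.0
      vertex 6.0 19.0 0.0
      vertex 6.0 19.0 29.0
    endloop
  endfacet
  facet normal 1.0000 0.0000 0.0000
    outer loop
      vertex 6.0 0.0 0.0
      vertex 6.0 19.0 29.0
      vertex 6.0 0.0 29.0
    endloop
  endfacet
endsolid part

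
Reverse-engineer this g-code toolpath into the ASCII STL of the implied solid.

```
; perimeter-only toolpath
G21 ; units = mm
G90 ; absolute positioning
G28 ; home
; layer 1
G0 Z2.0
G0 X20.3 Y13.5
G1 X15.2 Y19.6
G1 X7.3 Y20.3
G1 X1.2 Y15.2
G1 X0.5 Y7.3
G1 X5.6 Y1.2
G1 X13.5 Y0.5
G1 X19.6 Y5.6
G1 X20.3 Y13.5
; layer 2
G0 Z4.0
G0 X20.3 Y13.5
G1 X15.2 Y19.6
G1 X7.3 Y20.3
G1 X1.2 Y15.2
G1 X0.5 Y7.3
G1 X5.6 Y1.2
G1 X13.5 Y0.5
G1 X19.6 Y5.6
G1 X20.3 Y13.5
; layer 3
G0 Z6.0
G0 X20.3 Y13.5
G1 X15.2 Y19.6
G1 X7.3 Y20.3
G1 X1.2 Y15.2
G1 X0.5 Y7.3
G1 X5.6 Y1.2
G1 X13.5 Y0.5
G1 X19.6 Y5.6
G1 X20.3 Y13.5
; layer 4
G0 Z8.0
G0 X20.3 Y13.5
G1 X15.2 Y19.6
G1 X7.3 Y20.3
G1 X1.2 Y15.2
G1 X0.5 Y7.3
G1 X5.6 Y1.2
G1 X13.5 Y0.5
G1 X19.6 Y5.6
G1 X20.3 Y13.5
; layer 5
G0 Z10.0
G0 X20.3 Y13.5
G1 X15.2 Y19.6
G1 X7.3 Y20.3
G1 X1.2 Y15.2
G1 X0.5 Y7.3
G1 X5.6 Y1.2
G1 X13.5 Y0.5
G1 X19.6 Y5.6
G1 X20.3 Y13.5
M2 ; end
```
solid part
  facet normal 0.0000 0.0000 -1.0000
    outer loop
      vertex 7.3 20.3 0.0
      vertex 15.2 19.6 0.0
      vertex 20.3 13.5 0.0
    endloop
  endfacet
  facet normal 0.0000 0.0000 -1.0000
    outer loop
      vertex 1.2 15.2 0.0
      vertex 7.3 20.3 0.0
      vertex 20.3 13.5 0.0
    endloop
  endfacet
  facet normal 0.0000 0.0000 -1.0000
    outer loop
      vertex 0.5 7.3 0.0
      vertex 1.2 15.2 0.0
      vertex 20.3 13.5 0.0
    endloop
  endfacet
  facet normal 0.0000 0.0000 -1.0000
    outer loop
      vertex 5.6 1.2 0.0
      vertex 0.5 7.3 0.0
      vertex 20.3 13.5 0.0
    endloop
  endfacet
  facet normal 0.0000 0.0000 -1.0000
    outer loop
      vertex 13.5 0.5 0.0
      vertex 5.6 1.2 0.0
      vertex 20.3 13.5 0.0
    endloop
  endfacet
  facet normal 0.0000 0.0000 -1.0000
    outer loop
      vertex 19.6 5.6 0.0
      vertex 13.5 0.5 0.0
      vertex 20.3 13.5 0.0
    endloop
  endfacet
  facet normal 0.0000 0.0000 1.0000
    outer loop
      vertex 20.3 13.5 10.0
      vertex 15.2 19.6 10.0
      vertex 7.3 20.3 10.0
    endloop
  endfacet
  facet normal 0.0000 0.0000 1.0000
    outer loop
      vertex 20.3 13.5 10.0
      vertex 7.3 20.3 10.0
      vertex 1.2 15.2 10.0
    endloop
  endfacet
  facet normal 0.0000 0.0000 1.0000
    outer loop
      vertex 20.3 13.5 10.0
      vertex 1.2 15.2 10.0
      vertex 0.5 7.3 10.0
    endloop
  endfacet
  facet normal 0.0000 0.0000 1.0000
    outer loop
      vertex 20.3 13.5 10.0
      vertex 0.5 7.3 10.0
      vertex 5.6 1.2 10.0
    endloop
  endfacet
  facet normal 0.0000 0.0000 1.0000
    outer loop
      vertex 20.3 13.5 10.0
      vertex 5.6 1.2 10.0
      vertex 13.5 0.5 10.0
    endloop
  endfacet
  facet normal 0.0000 0.0000 1.0000
    outer loop
      vertex 20.3 13.5 10.0
      vertex 13.5 0.5 10.0
      vertex 19.6 5.6 10.0
    endloop
  endfacet
  facet normal 0.7672 0.6414 0.0000
    outer loop
      vertex 20.3 13.5 0.0
      vertex 15.2 19.6 0.0
      vertex 15.2 19.6 10.0
    endloop
  endfacet
  facet normal 0.7672 0.6414 0.0000
    outer loop
      vertex 20.3 13.5 0.0
      vertex 15.2 19.6 10.0
      vertex 20.3 13.5 10.0
    endloop
  endfacet
  facet normal 0.0883 0.9961 0.0000
    outer loop
      vertex 15.2 19.6 0.0
      vertex 7.3 20.3 0.0
      vertex 7.3 20.3 10.0
    endloop
  endfacet
  facet normal 0.0883 0.9961 0.0000
    outer loop
      vertex 15.2 19.6 0.0
      vertex 7.3 20.3 10.0
      vertex 15.2 19.6 10.0
    endloop
  endfacet
  facet normal -0.6414 0.7672 0.0000
    outer loop
      vertex 7.3 20.3 0.0
      vertex 1.2 15.2 0.0
      vertex 1.2 15.2 10.0
    endloop
  endfacet
  facet normal -0.6414 0.7672 0.0000
    outer loop
      vertex 7.3 20.3 0.0
      vertex 1.2 15.2 10.0
      vertex 7.3 20.3 10.0
    endloop
  endfacet
  facet normal -0.9961 0.0883 0.0000
    outer loop
      vertex 1.2 15.2 0.0
      vertex 0.5 7.3 0.0
      vertex 0.5 7.3 10.0
    endloop
  endfacet
  facet normal -0.9961 0.0883 0.0000
    outer loop
      vertex 1.2 15.2 0.0
      vertex 0.5 7.3 10.0
      vertex 1.2 15.2 10.0
    endloop
  endfacet
  facet normal -0.7672 -0.6414 0.0000
    outer loop
      vertex 0.5 7.3 0.0
      vertex 5.6 1.2 0.0
      vertex 5.6 1.2 10.0
    endloop
  endfacet
  facet normal -0.7672 -0.6414 0.0000
    outer loop
      vertex 0.5 7.3 0.0
      vertex 5.6 1.2 10.0
      vertex 0.5 7.3 10.0
    endloop
  endfacet
  facet normal -0.0883 -0.9961 0.0000
    outer loop
      vertex 5.6 1.2 0.0
      vertex 13.5 0.5 0.0
      vertex 13.5 0.5 10.0
    endloop
  endfacet
  facet normal -0.0883 -0.9961 0.0000
    outer loop
      vertex 5.6 1.2 0.0
      vertex 13.5 0.5 10.0
      vertex 5.6 1.2 10.0
    endloop
  endfacet
  facet normal 0.6414 -0.7672 0.0000
    outer loop
      vertex 13.5 0.5 0.0
      vertex 19.6 5.6 0.0
      vertex 19.6 5.6 10.0
    endloop
  endfacet
  facet normal 0.6414 -0.7672 0.0000
    outer loop
      vertex 13.5 0.5 0.0
      vertex 19.6 5.6 10.0
      vertex 13.5 0.5 10.0
    endloop
  endfacet
  facet normal 0.9961 -0.0883 0.0000
    outer loop
      vertex 19.6 5.6 0.0
      vertex 20.3 13.5 0.0
      vertex 20.3 13.5 10.0
    endloop
  endfacet
  facet normal 0.9961 -0.0883 0.0000
    outer loop
      vertex 19.6 5.6 0.0
      vertex 20.3 13.5 10.0
      vertex 19.6 5.6 10.0
    endloop
  endfacet
endsolid part

The G0 Z moves step by Δz≈2.0 mm. Every layer's G1 loop is the same polygon, so the solid is a straight extrusion of it from z=0 to z≈10. Closing with flat bottom and top caps and triangulating gives 28 facets — a regular 8-sided prism (a cylinder approximated with 8 flat sides), circumscribed radius ≈ 10.4 mm, height ≈ 10 mm.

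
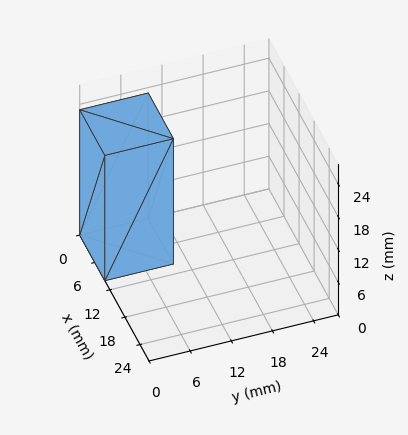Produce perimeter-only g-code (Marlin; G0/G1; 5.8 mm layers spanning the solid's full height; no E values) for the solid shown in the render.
Reading the render: the shape is a rectangular box, roughly 10 × 10 mm footprint and 23 mm tall (dimensions read to the nearest mm from the axis ticks). For the g-code, the solid's height is divided into equal slices at the stated Δz and each level perimeter traced with G1 moves after a G0 lift.

; perimeter-only toolpath
G21 ; units = mm
G90 ; absolute positioning
G28 ; home
; layer 1
G0 Z5.8
G0 X0.0 Y0.0
G1 X10.0 Y0.0
G1 X10.0 Y10.0
G1 X0.0 Y10.0
G1 X0.0 Y0.0
; layer 2
G0 Z11.5
G0 X0.0 Y0.0
G1 X10.0 Y0.0
G1 X10.0 Y10.0
G1 X0.0 Y10.0
G1 X0.0 Y0.0
; layer 3
G0 Z17.2
G0 X0.0 Y0.0
G1 X10.0 Y0.0
G1 X10.0 Y10.0
G1 X0.0 Y10.0
G1 X0.0 Y0.0
; layer 4
G0 Z23.0
G0 X0.0 Y0.0
G1 X10.0 Y0.0
G1 X10.0 Y10.0
G1 X0.0 Y10.0
G1 X0.0 Y0.0
M2 ; end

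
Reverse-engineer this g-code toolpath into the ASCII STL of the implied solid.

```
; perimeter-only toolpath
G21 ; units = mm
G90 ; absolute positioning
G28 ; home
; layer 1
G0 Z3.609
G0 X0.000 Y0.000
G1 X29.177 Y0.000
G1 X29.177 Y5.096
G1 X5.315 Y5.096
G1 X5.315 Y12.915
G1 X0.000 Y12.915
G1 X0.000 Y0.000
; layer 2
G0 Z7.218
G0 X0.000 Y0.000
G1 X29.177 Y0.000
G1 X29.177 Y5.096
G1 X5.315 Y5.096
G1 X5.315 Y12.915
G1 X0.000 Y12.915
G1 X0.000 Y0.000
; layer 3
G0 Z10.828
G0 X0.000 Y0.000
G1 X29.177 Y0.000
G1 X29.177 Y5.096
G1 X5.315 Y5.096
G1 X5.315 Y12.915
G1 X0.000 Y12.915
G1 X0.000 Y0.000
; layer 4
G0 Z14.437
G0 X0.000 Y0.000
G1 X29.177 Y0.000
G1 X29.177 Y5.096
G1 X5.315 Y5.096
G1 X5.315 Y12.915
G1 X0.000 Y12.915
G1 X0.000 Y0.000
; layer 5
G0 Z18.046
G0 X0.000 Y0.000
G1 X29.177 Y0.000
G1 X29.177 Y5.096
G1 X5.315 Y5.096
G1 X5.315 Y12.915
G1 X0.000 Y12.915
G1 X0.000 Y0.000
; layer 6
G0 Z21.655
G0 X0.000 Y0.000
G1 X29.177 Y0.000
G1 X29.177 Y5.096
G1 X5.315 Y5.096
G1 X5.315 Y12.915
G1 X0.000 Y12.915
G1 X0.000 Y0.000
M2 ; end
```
solid part
  facet normal 0.0000 0.0000 -1.0000
    outer loop
      vertex 29.177 5.096 0.000
      vertex 29.177 0.000 0.000
      vertex 0.000 0.000 0.000
    endloop
  endfacet
  facet normal 0.0000 0.0000 -1.0000
    outer loop
      vertex 5.315 5.096 0.000
      vertex 29.177 5.096 0.000
      vertex 0.000 0.000 0.000
    endloop
  endfacet
  facet normal 0.0000 0.0000 -1.0000
    outer loop
      vertex 5.315 12.915 0.000
      vertex 5.315 5.096 0.000
      vertex 0.000 0.000 0.000
    endloop
  endfacet
  facet normal 0.0000 0.0000 -1.0000
    outer loop
      vertex 0.000 12.915 0.000
      vertex 5.315 12.915 0.000
      vertex 0.000 0.000 0.000
    endloop
  endfacet
  facet normal 0.0000 0.0000 1.0000
    outer loop
      vertex 0.000 0.000 21.655
      vertex 29.177 0.000 21.655
      vertex 29.177 5.096 21.655
    endloop
  endfacet
  facet normal 0.0000 0.0000 1.0000
    outer loop
      vertex 0.000 0.000 21.655
      vertex 29.177 5.096 21.655
      vertex 5.315 5.096 21.655
    endloop
  endfacet
  facet normal 0.0000 0.0000 1.0000
    outer loop
      vertex 0.000 0.000 21.655
      vertex 5.315 5.096 21.655
      vertex 5.315 12.915 21.655
    endloop
  endfacet
  facet normal 0.0000 0.0000 1.0000
    outer loop
      vertex 0.000 0.000 21.655
      vertex 5.315 12.915 21.655
      vertex 0.000 12.915 21.655
    endloop
  endfacet
  facet normal 0.0000 -1.0000 0.0000
    outer loop
      vertex 0.000 0.000 0.000
      vertex 29.177 0.000 0.000
      vertex 29.177 0.000 21.655
    endloop
  endfacet
  facet normal 0.0000 -1.0000 0.0000
    outer loop
      vertex 0.000 0.000 0.000
      vertex 29.177 0.000 21.655
      vertex 0.000 0.000 21.655
    endloop
  endfacet
  facet normal 1.0000 0.0000 0.0000
    outer loop
      vertex 29.177 0.000 0.000
      vertex 29.177 5.096 0.000
      vertex 29.177 5.096 21.655
    endloop
  endfacet
  facet normal 1.0000 0.0000 0.0000
    outer loop
      vertex 29.177 0.000 0.000
      vertex 29.177 5.096 21.655
      vertex 29.177 0.000 21.655
    endloop
  endfacet
  facet normal 0.0000 1.0000 0.0000
    outer loop
      vertex 29.177 5.096 0.000
      vertex 5.315 5.096 0.000
      vertex 5.315 5.096 21.655
    endloop
  endfacet
  facet normal 0.0000 1.0000 0.0000
    outer loop
      vertex 29.177 5.096 0.000
      vertex 5.315 5.096 21.655
      vertex 29.177 5.096 21.655
    endloop
  endfacet
  facet normal 1.0000 0.0000 0.0000
    outer loop
      vertex 5.315 5.096 0.000
      vertex 5.315 12.915 0.000
      vertex 5.315 12.915 21.655
    endloop
  endfacet
  facet normal 1.0000 0.0000 0.0000
    outer loop
      vertex 5.315 5.096 0.000
      vertex 5.315 12.915 21.655
      vertex 5.315 5.096 21.655
    endloop
  endfacet
  facet normal 0.0000 1.0000 0.0000
    outer loop
      vertex 5.315 12.915 0.000
      vertex 0.000 12.915 0.000
      vertex 0.000 12.915 21.655
    endloop
  endfacet
  facet normal 0.0000 1.0000 0.0000
    outer loop
      vertex 5.315 12.915 0.000
      vertex 0.000 12.915 21.655
      vertex 5.315 12.915 21.655
    endloop
  endfacet
  facet normal -1.0000 0.0000 0.0000
    outer loop
      vertex 0.000 12.915 0.000
      vertex 0.000 0.000 0.000
      vertex 0.000 0.000 21.655
    endloop
  endfacet
  facet normal -1.0000 0.0000 0.0000
    outer loop
      vertex 0.000 12.915 0.000
      vertex 0.000 0.000 21.655
      vertex 0.000 12.915 21.655
    endloop
  endfacet
endsolid part

The G0 Z moves step by Δz≈3.609 mm. Every layer's G1 loop is the same polygon, so the solid is a straight extrusion of it from z=0 to z≈21.7. Closing with flat bottom and top caps and triangulating gives 20 facets — an L-shaped prism: outer 29.2 × 12.9 mm, arm thicknesses ≈ 5.1 mm (horizontal) and 5.32 mm (vertical), extruded 21.7 mm in z.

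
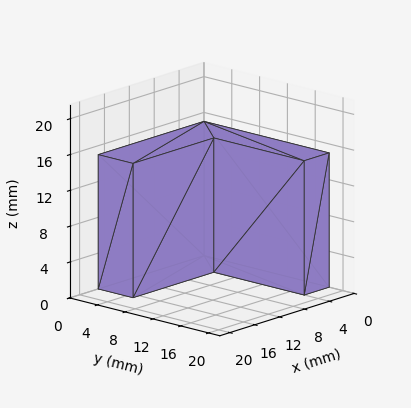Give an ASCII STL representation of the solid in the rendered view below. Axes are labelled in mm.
Reading the render: the shape is an L-shaped prism: outer 17 × 18 mm, arm thicknesses ≈ 5 mm (horizontal) and 4 mm (vertical), extruded 15 mm in z (dimensions read to the nearest mm from the axis ticks). For the STL, each face is triangulated and given an outward normal.

solid part
  facet normal 0.0000 0.0000 -1.0000
    outer loop
      vertex 17.000 5.000 0.000
      vertex 17.000 0.000 0.000
      vertex 0.000 0.000 0.000
    endloop
  endfacet
  facet normal 0.0000 0.0000 -1.0000
    outer loop
      vertex 4.000 5.000 0.000
      vertex 17.000 5.000 0.000
      vertex 0.000 0.000 0.000
    endloop
  endfacet
  facet normal 0.0000 0.0000 -1.0000
    outer loop
      vertex 4.000 18.000 0.000
      vertex 4.000 5.000 0.000
      vertex 0.000 0.000 0.000
    endloop
  endfacet
  facet normal 0.0000 0.0000 -1.0000
    outer loop
      vertex 0.000 18.000 0.000
      vertex 4.000 18.000 0.000
      vertex 0.000 0.000 0.000
    endloop
  endfacet
  facet normal 0.0000 0.0000 1.0000
    outer loop
      vertex 0.000 0.000 15.000
      vertex 17.000 0.000 15.000
      vertex 17.000 5.000 15.000
    endloop
  endfacet
  facet normal 0.0000 0.0000 1.0000
    outer loop
      vertex 0.000 0.000 15.000
      vertex 17.000 5.000 15.000
      vertex 4.000 5.000 15.000
    endloop
  endfacet
  facet normal 0.0000 0.0000 1.0000
    outer loop
      vertex 0.000 0.000 15.000
      vertex 4.000 5.000 15.000
      vertex 4.000 18.000 15.000
    endloop
  endfacet
  facet normal 0.0000 0.0000 1.0000
    outer loop
      vertex 0.000 0.000 15.000
      vertex 4.000 18.000 15.000
      vertex 0.000 18.000 15.000
    endloop
  endfacet
  facet normal 0.0000 -1.0000 0.0000
    outer loop
      vertex 0.000 0.000 0.000
      vertex 17.000 0.000 0.000
      vertex 17.000 0.000 15.000
    endloop
  endfacet
  facet normal 0.0000 -1.0000 0.0000
    outer loop
      vertex 0.000 0.000 0.000
      vertex 17.000 0.000 15.000
      vertex 0.000 0.000 15.000
    endloop
  endfacet
  facet normal 1.0000 0.0000 0.0000
    outer loop
      vertex 17.000 0.000 0.000
      vertex 17.000 5.000 0.000
      vertex 17.000 5.000 15.000
    endloop
  endfacet
  facet normal 1.0000 0.0000 0.0000
    outer loop
      vertex 17.000 0.000 0.000
      vertex 17.000 5.000 15.000
      vertex 17.000 0.000 15.000
    endloop
  endfacet
  facet normal 0.0000 1.0000 0.0000
    outer loop
      vertex 17.000 5.000 0.000
      vertex 4.000 5.000 0.000
      vertex 4.000 5.000 15.000
    endloop
  endfacet
  facet normal 0.0000 1.0000 0.0000
    outer loop
      vertex 17.000 5.000 0.000
      vertex 4.000 5.000 15.000
      vertex 17.000 5.000 15.000
    endloop
  endfacet
  facet normal 1.0000 0.0000 0.0000
    outer loop
      vertex 4.000 5.000 0.000
      vertex 4.000 18.000 0.000
      vertex 4.000 18.000 15.000
    endloop
  endfacet
  facet normal 1.0000 0.0000 0.0000
    outer loop
      vertex 4.000 5.000 0.000
      vertex 4.000 18.000 15.000
      vertex 4.000 5.000 15.000
    endloop
  endfacet
  facet normal 0.0000 1.0000 0.0000
    outer loop
      vertex 4.000 18.000 0.000
      vertex 0.000 18.000 0.000
      vertex 0.000 18.000 15.000
    endloop
  endfacet
  facet normal 0.0000 1.0000 0.0000
    outer loop
      vertex 4.000 18.000 0.000
      vertex 0.000 18.000 15.000
      vertex 4.000 18.000 15.000
    endloop
  endfacet
  facet normal -1.0000 0.0000 0.0000
    outer loop
      vertex 0.000 18.000 0.000
      vertex 0.000 0.000 0.000
      vertex 0.000 0.000 15.000
    endloop
  endfacet
  facet normal -1.0000 0.0000 0.0000
    outer loop
      vertex 0.000 18.000 0.000
      vertex 0.000 0.000 15.000
      vertex 0.000 18.000 15.000
    endloop
  endfacet
endsolid part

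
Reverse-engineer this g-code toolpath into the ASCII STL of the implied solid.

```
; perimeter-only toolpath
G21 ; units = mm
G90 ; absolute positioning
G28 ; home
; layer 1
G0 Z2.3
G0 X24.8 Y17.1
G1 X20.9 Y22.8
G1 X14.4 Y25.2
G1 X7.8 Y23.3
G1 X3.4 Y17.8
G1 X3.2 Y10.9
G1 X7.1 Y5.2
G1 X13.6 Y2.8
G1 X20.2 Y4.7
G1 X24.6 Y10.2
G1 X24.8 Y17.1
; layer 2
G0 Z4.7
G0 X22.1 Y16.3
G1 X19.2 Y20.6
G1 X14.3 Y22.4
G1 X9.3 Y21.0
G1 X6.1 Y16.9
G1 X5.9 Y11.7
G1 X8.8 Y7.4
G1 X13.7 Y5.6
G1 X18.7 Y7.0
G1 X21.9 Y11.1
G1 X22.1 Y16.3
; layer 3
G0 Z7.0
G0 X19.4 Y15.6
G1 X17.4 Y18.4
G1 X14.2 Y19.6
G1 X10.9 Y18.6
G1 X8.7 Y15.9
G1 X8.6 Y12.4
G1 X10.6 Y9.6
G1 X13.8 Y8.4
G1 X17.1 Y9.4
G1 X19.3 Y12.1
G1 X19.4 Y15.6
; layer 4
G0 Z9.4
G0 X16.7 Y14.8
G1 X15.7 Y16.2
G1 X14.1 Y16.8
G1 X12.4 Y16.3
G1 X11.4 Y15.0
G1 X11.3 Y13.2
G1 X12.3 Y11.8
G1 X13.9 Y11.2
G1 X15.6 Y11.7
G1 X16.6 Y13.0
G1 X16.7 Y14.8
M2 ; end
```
solid part
  facet normal 0.0000 0.0000 -1.0000
    outer loop
      vertex 14.5 28.0 0.0
      vertex 22.6 25.0 0.0
      vertex 27.5 17.9 0.0
    endloop
  endfacet
  facet normal 0.0000 0.0000 -1.0000
    outer loop
      vertex 6.2 25.6 0.0
      vertex 14.5 28.0 0.0
      vertex 27.5 17.9 0.0
    endloop
  endfacet
  facet normal 0.0000 0.0000 -1.0000
    outer loop
      vertex 0.8 18.8 0.0
      vertex 6.2 25.6 0.0
      vertex 27.5 17.9 0.0
    endloop
  endfacet
  facet normal 0.0000 0.0000 -1.0000
    outer loop
      vertex 0.5 10.1 0.0
      vertex 0.8 18.8 0.0
      vertex 27.5 17.9 0.0
    endloop
  endfacet
  facet normal 0.0000 0.0000 -1.0000
    outer loop
      vertex 5.4 3.0 0.0
      vertex 0.5 10.1 0.0
      vertex 27.5 17.9 0.0
    endloop
  endfacet
  facet normal 0.0000 0.0000 -1.0000
    outer loop
      vertex 13.5 0.0 0.0
      vertex 5.4 3.0 0.0
      vertex 27.5 17.9 0.0
    endloop
  endfacet
  facet normal 0.0000 0.0000 -1.0000
    outer loop
      vertex 21.8 2.4 0.0
      vertex 13.5 0.0 0.0
      vertex 27.5 17.9 0.0
    endloop
  endfacet
  facet normal 0.0000 0.0000 -1.0000
    outer loop
      vertex 27.2 9.2 0.0
      vertex 21.8 2.4 0.0
      vertex 27.5 17.9 0.0
    endloop
  endfacet
  facet normal 0.5430 0.3748 0.7515
    outer loop
      vertex 27.5 17.9 0.0
      vertex 22.6 25.0 0.0
      vertex 14.0 14.0 11.7
    endloop
  endfacet
  facet normal 0.2294 0.6193 0.7509
    outer loop
      vertex 22.6 25.0 0.0
      vertex 14.5 28.0 0.0
      vertex 14.0 14.0 11.7
    endloop
  endfacet
  facet normal -0.1834 0.6342 0.7511
    outer loop
      vertex 14.5 28.0 0.0
      vertex 6.2 25.6 0.0
      vertex 14.0 14.0 11.7
    endloop
  endfacet
  facet normal -0.5168 0.4104 0.7514
    outer loop
      vertex 6.2 25.6 0.0
      vertex 0.8 18.8 0.0
      vertex 14.0 14.0 11.7
    endloop
  endfacet
  facet normal -0.6585 0.0227 0.7522
    outer loop
      vertex 0.8 18.8 0.0
      vertex 0.5 10.1 0.0
      vertex 14.0 14.0 11.7
    endloop
  endfacet
  facet normal -0.5430 -0.3748 0.7515
    outer loop
      vertex 0.5 10.1 0.0
      vertex 5.4 3.0 0.0
      vertex 14.0 14.0 11.7
    endloop
  endfacet
  facet normal -0.2294 -0.6193 0.7509
    outer loop
      vertex 5.4 3.0 0.0
      vertex 13.5 0.0 0.0
      vertex 14.0 14.0 11.7
    endloop
  endfacet
  facet normal 0.1834 -0.6342 0.7511
    outer loop
      vertex 13.5 0.0 0.0
      vertex 21.8 2.4 0.0
      vertex 14.0 14.0 11.7
    endloop
  endfacet
  facet normal 0.5168 -0.4104 0.7514
    outer loop
      vertex 21.8 2.4 0.0
      vertex 27.2 9.2 0.0
      vertex 14.0 14.0 11.7
    endloop
  endfacet
  facet normal 0.6585 -0.0227 0.7522
    outer loop
      vertex 27.2 9.2 0.0
      vertex 27.5 17.9 0.0
      vertex 14.0 14.0 11.7
    endloop
  endfacet
endsolid part

The G0 Z moves step by Δz≈2.3 mm. The G1 loops shrink linearly with z, so the solid tapers from its base footprint up to z≈11.7. Closing with a flat bottom cap and the tapered top and triangulating gives 18 facets — a regular 10-sided pyramid, base circumscribed radius ≈ 14 mm, apex at z ≈ 11.7 mm.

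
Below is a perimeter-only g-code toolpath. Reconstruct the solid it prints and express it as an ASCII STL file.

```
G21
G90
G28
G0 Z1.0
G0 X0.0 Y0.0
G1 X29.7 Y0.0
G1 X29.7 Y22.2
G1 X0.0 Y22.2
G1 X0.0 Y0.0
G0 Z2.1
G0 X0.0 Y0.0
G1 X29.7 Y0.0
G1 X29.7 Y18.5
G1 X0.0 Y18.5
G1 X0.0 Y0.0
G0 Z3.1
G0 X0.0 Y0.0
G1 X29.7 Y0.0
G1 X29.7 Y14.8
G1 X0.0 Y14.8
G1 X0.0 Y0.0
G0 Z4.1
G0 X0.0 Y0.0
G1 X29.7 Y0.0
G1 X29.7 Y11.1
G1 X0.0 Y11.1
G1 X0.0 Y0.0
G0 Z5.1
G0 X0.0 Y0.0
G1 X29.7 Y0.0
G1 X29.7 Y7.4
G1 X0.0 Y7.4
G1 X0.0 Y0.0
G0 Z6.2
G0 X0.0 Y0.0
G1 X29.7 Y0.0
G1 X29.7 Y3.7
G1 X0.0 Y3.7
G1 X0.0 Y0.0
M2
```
solid part
  facet normal 0.0000 0.0000 -1.0000
    outer loop
      vertex 29.7 25.9 0.0
      vertex 29.7 0.0 0.0
      vertex 0.0 0.0 0.0
    endloop
  endfacet
  facet normal 0.0000 0.0000 -1.0000
    outer loop
      vertex 0.0 25.9 0.0
      vertex 29.7 25.9 0.0
      vertex 0.0 0.0 0.0
    endloop
  endfacet
  facet normal 0.0000 -1.0000 0.0000
    outer loop
      vertex 0.0 0.0 0.0
      vertex 29.7 0.0 0.0
      vertex 29.7 0.0 7.2
    endloop
  endfacet
  facet normal 0.0000 -1.0000 0.0000
    outer loop
      vertex 0.0 0.0 0.0
      vertex 29.7 0.0 7.2
      vertex 0.0 0.0 7.2
    endloop
  endfacet
  facet normal 0.0000 0.2678 0.9635
    outer loop
      vertex 0.0 0.0 7.2
      vertex 29.7 0.0 7.2
      vertex 29.7 25.9 0.0
    endloop
  endfacet
  facet normal 0.0000 0.2678 0.9635
    outer loop
      vertex 0.0 0.0 7.2
      vertex 29.7 25.9 0.0
      vertex 0.0 25.9 0.0
    endloop
  endfacet
  facet normal -1.0000 0.0000 0.0000
    outer loop
      vertex 0.0 0.0 7.2
      vertex 0.0 25.9 0.0
      vertex 0.0 0.0 0.0
    endloop
  endfacet
  facet normal 1.0000 0.0000 0.0000
    outer loop
      vertex 29.7 0.0 0.0
      vertex 29.7 25.9 0.0
      vertex 29.7 0.0 7.2
    endloop
  endfacet
endsolid part

The G0 Z moves step by Δz≈1.0 mm. The G1 loops shrink linearly with z, so the solid tapers from its base footprint up to z≈7.2. Closing with a flat bottom cap and the tapered top and triangulating gives 8 facets — a wedge (ramp): 29.7 × 25.9 mm base, rising to 7.2 mm along the y=0 edge and sloping linearly to z=0 at y=25.9.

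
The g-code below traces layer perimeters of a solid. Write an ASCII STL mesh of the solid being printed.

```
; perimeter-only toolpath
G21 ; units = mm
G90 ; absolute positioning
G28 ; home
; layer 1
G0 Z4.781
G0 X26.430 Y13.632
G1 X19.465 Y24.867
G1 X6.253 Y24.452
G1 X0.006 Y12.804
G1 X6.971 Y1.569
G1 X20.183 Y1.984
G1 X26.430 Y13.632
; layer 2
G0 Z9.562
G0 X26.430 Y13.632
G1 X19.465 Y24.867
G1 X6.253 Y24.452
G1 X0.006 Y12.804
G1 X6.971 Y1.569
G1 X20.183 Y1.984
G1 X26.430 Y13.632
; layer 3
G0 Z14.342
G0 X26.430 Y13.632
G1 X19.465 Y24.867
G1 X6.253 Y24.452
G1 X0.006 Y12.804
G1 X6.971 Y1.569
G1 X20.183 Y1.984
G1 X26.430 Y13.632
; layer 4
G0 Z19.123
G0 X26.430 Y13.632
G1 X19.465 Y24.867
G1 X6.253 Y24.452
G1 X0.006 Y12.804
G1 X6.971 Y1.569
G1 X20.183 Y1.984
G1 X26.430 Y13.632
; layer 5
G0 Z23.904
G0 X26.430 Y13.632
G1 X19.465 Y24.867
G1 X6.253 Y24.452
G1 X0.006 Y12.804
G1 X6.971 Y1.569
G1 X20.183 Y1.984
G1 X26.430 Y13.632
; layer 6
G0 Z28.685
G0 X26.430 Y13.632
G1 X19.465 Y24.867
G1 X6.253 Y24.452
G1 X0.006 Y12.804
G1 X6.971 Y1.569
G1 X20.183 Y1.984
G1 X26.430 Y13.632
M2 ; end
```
solid part
  facet normal 0.0000 0.0000 -1.0000
    outer loop
      vertex 6.253 24.452 0.000
      vertex 19.465 24.867 0.000
      vertex 26.430 13.632 0.000
    endloop
  endfacet
  facet normal 0.0000 0.0000 -1.0000
    outer loop
      vertex 0.006 12.804 0.000
      vertex 6.253 24.452 0.000
      vertex 26.430 13.632 0.000
    endloop
  endfacet
  facet normal 0.0000 0.0000 -1.0000
    outer loop
      vertex 6.971 1.569 0.000
      vertex 0.006 12.804 0.000
      vertex 26.430 13.632 0.000
    endloop
  endfacet
  facet normal 0.0000 0.0000 -1.0000
    outer loop
      vertex 20.183 1.984 0.000
      vertex 6.971 1.569 0.000
      vertex 26.430 13.632 0.000
    endloop
  endfacet
  facet normal 0.0000 0.0000 1.0000
    outer loop
      vertex 26.430 13.632 28.685
      vertex 19.465 24.867 28.685
      vertex 6.253 24.452 28.685
    endloop
  endfacet
  facet normal 0.0000 0.0000 1.0000
    outer loop
      vertex 26.430 13.632 28.685
      vertex 6.253 24.452 28.685
      vertex 0.006 12.804 28.685
    endloop
  endfacet
  facet normal 0.0000 0.0000 1.0000
    outer loop
      vertex 26.430 13.632 28.685
      vertex 0.006 12.804 28.685
      vertex 6.971 1.569 28.685
    endloop
  endfacet
  facet normal 0.0000 0.0000 1.0000
    outer loop
      vertex 26.430 13.632 28.685
      vertex 6.971 1.569 28.685
      vertex 20.183 1.984 28.685
    endloop
  endfacet
  facet normal 0.8499 0.5269 0.0000
    outer loop
      vertex 26.430 13.632 0.000
      vertex 19.465 24.867 0.000
      vertex 19.465 24.867 28.685
    endloop
  endfacet
  facet normal 0.8499 0.5269 0.0000
    outer loop
      vertex 26.430 13.632 0.000
      vertex 19.465 24.867 28.685
      vertex 26.430 13.632 28.685
    endloop
  endfacet
  facet normal -0.0314 0.9995 0.0000
    outer loop
      vertex 19.465 24.867 0.000
      vertex 6.253 24.452 0.000
      vertex 6.253 24.452 28.685
    endloop
  endfacet
  facet normal -0.0314 0.9995 0.0000
    outer loop
      vertex 19.465 24.867 0.000
      vertex 6.253 24.452 28.685
      vertex 19.465 24.867 28.685
    endloop
  endfacet
  facet normal -0.8813 0.4726 0.0000
    outer loop
      vertex 6.253 24.452 0.000
      vertex 0.006 12.804 0.000
      vertex 0.006 12.804 28.685
    endloop
  endfacet
  facet normal -0.8813 0.4726 0.0000
    outer loop
      vertex 6.253 24.452 0.000
      vertex 0.006 12.804 28.685
      vertex 6.253 24.452 28.685
    endloop
  endfacet
  facet normal -0.8499 -0.5269 0.0000
    outer loop
      vertex 0.006 12.804 0.000
      vertex 6.971 1.569 0.000
      vertex 6.971 1.569 28.685
    endloop
  endfacet
  facet normal -0.8499 -0.5269 0.0000
    outer loop
      vertex 0.006 12.804 0.000
      vertex 6.971 1.569 28.685
      vertex 0.006 12.804 28.685
    endloop
  endfacet
  facet normal 0.0314 -0.9995 0.0000
    outer loop
      vertex 6.971 1.569 0.000
      vertex 20.183 1.984 0.000
      vertex 20.183 1.984 28.685
    endloop
  endfacet
  facet normal 0.0314 -0.9995 0.0000
    outer loop
      vertex 6.971 1.569 0.000
      vertex 20.183 1.984 28.685
      vertex 6.971 1.569 28.685
    endloop
  endfacet
  facet normal 0.8813 -0.4726 0.0000
    outer loop
      vertex 20.183 1.984 0.000
      vertex 26.430 13.632 0.000
      vertex 26.430 13.632 28.685
    endloop
  endfacet
  facet normal 0.8813 -0.4726 0.0000
    outer loop
      vertex 20.183 1.984 0.000
      vertex 26.430 13.632 28.685
      vertex 20.183 1.984 28.685
    endloop
  endfacet
endsolid part

The G0 Z moves step by Δz≈4.781 mm. Every layer's G1 loop is the same polygon, so the solid is a straight extrusion of it from z=0 to z≈28.7. Closing with flat bottom and top caps and triangulating gives 20 facets — a regular 6-sided prism (a cylinder approximated with 6 flat sides), circumscribed radius ≈ 13.2 mm, height ≈ 28.7 mm.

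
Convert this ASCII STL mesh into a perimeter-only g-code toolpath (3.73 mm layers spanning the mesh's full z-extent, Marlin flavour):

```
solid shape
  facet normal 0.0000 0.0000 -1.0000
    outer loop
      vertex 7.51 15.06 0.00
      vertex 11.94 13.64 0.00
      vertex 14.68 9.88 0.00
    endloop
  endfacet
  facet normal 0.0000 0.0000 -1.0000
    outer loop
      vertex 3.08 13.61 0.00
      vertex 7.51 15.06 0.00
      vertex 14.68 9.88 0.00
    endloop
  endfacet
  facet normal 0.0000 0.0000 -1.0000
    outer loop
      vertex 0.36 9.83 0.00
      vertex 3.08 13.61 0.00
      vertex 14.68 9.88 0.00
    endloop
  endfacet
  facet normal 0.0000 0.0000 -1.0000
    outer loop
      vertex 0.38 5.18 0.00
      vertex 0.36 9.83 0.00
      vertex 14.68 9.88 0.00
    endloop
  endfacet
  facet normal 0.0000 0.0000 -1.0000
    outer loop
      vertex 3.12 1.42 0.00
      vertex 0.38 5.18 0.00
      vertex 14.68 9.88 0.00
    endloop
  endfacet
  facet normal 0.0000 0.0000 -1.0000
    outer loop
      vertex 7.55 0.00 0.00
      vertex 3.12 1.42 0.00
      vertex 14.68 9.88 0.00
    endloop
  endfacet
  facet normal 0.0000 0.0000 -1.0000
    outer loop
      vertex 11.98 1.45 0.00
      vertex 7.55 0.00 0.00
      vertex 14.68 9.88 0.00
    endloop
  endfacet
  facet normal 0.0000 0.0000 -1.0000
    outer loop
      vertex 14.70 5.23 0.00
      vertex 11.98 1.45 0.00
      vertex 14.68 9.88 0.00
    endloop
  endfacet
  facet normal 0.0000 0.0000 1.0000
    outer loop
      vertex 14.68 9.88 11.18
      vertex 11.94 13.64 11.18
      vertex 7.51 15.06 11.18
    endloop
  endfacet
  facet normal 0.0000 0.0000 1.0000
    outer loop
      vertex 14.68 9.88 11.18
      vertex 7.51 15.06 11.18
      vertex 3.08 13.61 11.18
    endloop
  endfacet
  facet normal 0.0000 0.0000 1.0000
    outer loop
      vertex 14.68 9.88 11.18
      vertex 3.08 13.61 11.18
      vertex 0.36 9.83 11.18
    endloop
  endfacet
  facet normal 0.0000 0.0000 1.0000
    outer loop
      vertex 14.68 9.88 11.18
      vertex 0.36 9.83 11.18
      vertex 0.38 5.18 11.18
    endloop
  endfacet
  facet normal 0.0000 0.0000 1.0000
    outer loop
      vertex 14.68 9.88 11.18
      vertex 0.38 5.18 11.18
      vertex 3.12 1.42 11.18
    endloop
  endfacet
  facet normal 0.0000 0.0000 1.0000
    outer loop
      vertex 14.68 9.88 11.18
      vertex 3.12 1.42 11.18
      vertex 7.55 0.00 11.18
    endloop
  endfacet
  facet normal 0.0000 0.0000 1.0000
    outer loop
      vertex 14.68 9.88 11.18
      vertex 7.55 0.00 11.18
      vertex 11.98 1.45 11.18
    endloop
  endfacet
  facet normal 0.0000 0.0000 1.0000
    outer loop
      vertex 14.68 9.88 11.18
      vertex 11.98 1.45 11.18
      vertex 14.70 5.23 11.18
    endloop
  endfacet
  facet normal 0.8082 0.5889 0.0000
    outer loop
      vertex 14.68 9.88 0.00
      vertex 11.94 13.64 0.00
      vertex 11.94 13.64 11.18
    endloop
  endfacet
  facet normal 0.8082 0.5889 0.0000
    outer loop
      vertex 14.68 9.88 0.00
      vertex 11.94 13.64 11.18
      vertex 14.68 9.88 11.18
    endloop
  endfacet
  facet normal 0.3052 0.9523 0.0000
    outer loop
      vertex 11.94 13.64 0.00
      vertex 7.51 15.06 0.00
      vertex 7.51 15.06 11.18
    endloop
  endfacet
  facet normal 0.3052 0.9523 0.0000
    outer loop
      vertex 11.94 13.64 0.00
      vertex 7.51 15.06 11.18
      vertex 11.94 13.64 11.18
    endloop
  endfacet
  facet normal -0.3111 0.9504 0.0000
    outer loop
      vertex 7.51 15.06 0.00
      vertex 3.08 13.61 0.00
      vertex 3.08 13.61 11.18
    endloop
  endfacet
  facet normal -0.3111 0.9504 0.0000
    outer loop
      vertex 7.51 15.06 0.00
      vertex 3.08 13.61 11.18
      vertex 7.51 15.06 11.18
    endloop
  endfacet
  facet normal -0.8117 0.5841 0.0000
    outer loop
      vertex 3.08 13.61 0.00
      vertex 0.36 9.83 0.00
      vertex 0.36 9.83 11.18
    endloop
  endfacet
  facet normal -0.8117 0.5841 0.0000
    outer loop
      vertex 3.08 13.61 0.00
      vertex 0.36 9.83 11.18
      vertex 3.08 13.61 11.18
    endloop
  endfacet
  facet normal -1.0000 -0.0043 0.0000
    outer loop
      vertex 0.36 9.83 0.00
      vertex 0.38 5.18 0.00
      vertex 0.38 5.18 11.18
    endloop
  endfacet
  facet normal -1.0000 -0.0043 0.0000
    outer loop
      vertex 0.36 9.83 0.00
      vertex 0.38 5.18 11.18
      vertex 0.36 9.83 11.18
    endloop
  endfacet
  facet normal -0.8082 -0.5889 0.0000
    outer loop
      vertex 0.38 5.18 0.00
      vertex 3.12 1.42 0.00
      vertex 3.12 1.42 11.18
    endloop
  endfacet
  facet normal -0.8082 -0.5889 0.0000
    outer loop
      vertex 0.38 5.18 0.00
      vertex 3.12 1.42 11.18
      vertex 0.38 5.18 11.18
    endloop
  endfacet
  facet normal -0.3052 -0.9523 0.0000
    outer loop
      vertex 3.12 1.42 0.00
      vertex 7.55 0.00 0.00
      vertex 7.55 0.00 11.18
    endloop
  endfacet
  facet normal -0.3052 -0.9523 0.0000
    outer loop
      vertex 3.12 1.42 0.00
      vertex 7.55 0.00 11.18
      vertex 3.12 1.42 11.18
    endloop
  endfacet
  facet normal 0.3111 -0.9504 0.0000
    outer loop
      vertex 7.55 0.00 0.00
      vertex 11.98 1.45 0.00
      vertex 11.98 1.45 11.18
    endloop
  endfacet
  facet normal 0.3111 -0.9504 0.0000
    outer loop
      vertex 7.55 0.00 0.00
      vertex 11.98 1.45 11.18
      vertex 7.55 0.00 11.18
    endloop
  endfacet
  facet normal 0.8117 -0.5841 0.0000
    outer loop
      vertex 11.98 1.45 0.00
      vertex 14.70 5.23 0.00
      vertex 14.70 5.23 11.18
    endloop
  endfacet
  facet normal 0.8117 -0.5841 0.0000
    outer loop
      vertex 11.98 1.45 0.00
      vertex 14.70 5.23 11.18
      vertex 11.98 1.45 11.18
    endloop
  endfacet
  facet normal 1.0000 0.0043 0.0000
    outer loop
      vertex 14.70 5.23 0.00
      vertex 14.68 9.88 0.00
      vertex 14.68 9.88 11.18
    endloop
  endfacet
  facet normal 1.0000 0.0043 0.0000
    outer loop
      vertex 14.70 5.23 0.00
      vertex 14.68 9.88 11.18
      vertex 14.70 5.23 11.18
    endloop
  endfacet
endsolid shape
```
; perimeter-only toolpath
G21 ; units = mm
G90 ; absolute positioning
G28 ; home
; layer 1
G0 Z3.73
G0 X14.68 Y9.88
G1 X11.94 Y13.64
G1 X7.51 Y15.06
G1 X3.08 Y13.61
G1 X0.36 Y9.83
G1 X0.38 Y5.18
G1 X3.12 Y1.42
G1 X7.55 Y0.00
G1 X11.98 Y1.45
G1 X14.70 Y5.23
G1 X14.68 Y9.88
; layer 2
G0 Z7.45
G0 X14.68 Y9.88
G1 X11.94 Y13.64
G1 X7.51 Y15.06
G1 X3.08 Y13.61
G1 X0.36 Y9.83
G1 X0.38 Y5.18
G1 X3.12 Y1.42
G1 X7.55 Y0.00
G1 X11.98 Y1.45
G1 X14.70 Y5.23
G1 X14.68 Y9.88
; layer 3
G0 Z11.18
G0 X14.68 Y9.88
G1 X11.94 Y13.64
G1 X7.51 Y15.06
G1 X3.08 Y13.61
G1 X0.36 Y9.83
G1 X0.38 Y5.18
G1 X3.12 Y1.42
G1 X7.55 Y0.00
G1 X11.98 Y1.45
G1 X14.70 Y5.23
G1 X14.68 Y9.88
M2 ; end

The solid is a regular 10-sided prism (a cylinder approximated with 10 flat sides), circumscribed radius ≈ 7.53 mm, height ≈ 11.2 mm. Slicing at Δz = 3.73 mm — 3 equal slices spanning the solid's height, so layer i sits at z = i·h/3 — gives 3 non-empty perimeters. Each is a 10-segment closed polygon; G0 lifts to the layer z and rapids to the start vertex, then G1 traces the edges.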